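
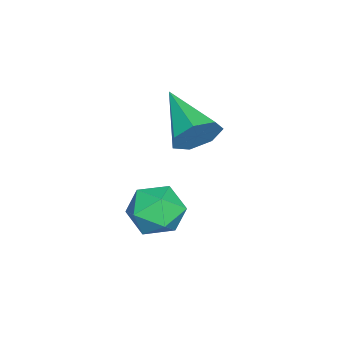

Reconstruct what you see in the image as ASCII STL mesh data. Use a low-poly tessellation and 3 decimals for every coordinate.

solid 
facet normal 0.672 0.627 -0.395
outer loop
vertex -2.339 -2.846 0.487
vertex -2.653 -2.847 -0.048
vertex -2.72 -2.468 0.439
endloop
endfacet
facet normal -0.026 0.100 0.995
outer loop
vertex -2.339 -2.846 0.487
vertex -2.72 -2.468 0.439
vertex -3.667 -3.793 0.548
endloop
endfacet
facet normal 0.672 0.627 -0.395
outer loop
vertex -2.72 -2.468 0.439
vertex -2.653 -2.847 -0.048
vertex -3.05 -2.376 0.024
endloop
endfacet
facet normal -0.623 0.495 0.605
outer loop
vertex -2.72 -2.468 0.439
vertex -3.05 -2.376 0.024
vertex -3.667 -3.793 0.548
endloop
endfacet
facet normal 0.672 0.627 -0.395
outer loop
vertex -3.05 -2.376 0.024
vertex -2.653 -2.847 -0.048
vertex -3.081 -2.638 -0.445
endloop
endfacet
facet normal -0.926 0.353 -0.136
outer loop
vertex -3.05 -2.376 0.024
vertex -3.081 -2.638 -0.445
vertex -3.667 -3.793 0.548
endloop
endfacet
facet normal 0.672 0.628 -0.394
outer loop
vertex -3.081 -2.638 -0.445
vertex -2.653 -2.847 -0.048
vertex -2.789 -3.057 -0.615
endloop
endfacet
facet normal -0.707 -0.220 -0.673
outer loop
vertex -3.081 -2.638 -0.445
vertex -2.789 -3.057 -0.615
vertex -3.667 -3.793 0.548
endloop
endfacet
facet normal 0.672 0.627 -0.394
outer loop
vertex -2.789 -3.057 -0.615
vertex -2.653 -2.847 -0.048
vertex -2.395 -3.318 -0.358
endloop
endfacet
facet normal -0.132 -0.790 -0.599
outer loop
vertex -2.789 -3.057 -0.615
vertex -2.395 -3.318 -0.358
vertex -3.667 -3.793 0.548
endloop
endfacet
facet normal 0.672 0.627 -0.394
outer loop
vertex -2.395 -3.318 -0.358
vertex -2.653 -2.847 -0.048
vertex -2.195 -3.224 0.133
endloop
endfacet
facet normal 0.367 -0.930 0.028
outer loop
vertex -2.395 -3.318 -0.358
vertex -2.195 -3.224 0.133
vertex -3.667 -3.793 0.548
endloop
endfacet
facet normal 0.672 0.626 -0.395
outer loop
vertex -2.195 -3.224 0.133
vertex -2.653 -2.847 -0.048
vertex -2.339 -2.846 0.487
endloop
endfacet
facet normal 0.414 -0.533 0.738
outer loop
vertex -2.195 -3.224 0.133
vertex -2.339 -2.846 0.487
vertex -3.667 -3.793 0.548
endloop
endfacet
facet normal -0.357 0.867 -0.347
outer loop
vertex -0.616 -2.717 -1.588
vertex -1.234 -2.847 -1.277
vertex -0.73 -2.5 -0.928
endloop
endfacet
facet normal 0.347 0.907 -0.238
outer loop
vertex -0.616 -2.717 -1.588
vertex -0.73 -2.5 -0.928
vertex -0.109 -2.784 -1.104
endloop
endfacet
facet normal 0.659 0.403 -0.635
outer loop
vertex -0.616 -2.717 -1.588
vertex -0.109 -2.784 -1.104
vertex -0.23 -3.306 -1.561
endloop
endfacet
facet normal 0.149 0.052 -0.987
outer loop
vertex -0.616 -2.717 -1.588
vertex -0.23 -3.306 -1.561
vertex -0.926 -3.345 -1.668
endloop
endfacet
facet normal -0.479 0.340 -0.810
outer loop
vertex -0.616 -2.717 -1.588
vertex -0.926 -3.345 -1.668
vertex -1.234 -2.847 -1.277
endloop
endfacet
facet normal 0.474 0.758 0.448
outer loop
vertex -0.109 -2.784 -1.104
vertex -0.73 -2.5 -0.928
vertex -0.414 -2.955 -0.492
endloop
endfacet
facet normal -0.666 0.694 0.272
outer loop
vertex -0.73 -2.5 -0.928
vertex -1.234 -2.847 -1.277
vertex -1.11 -2.994 -0.599
endloop
endfacet
facet normal -0.865 -0.161 -0.476
outer loop
vertex -1.234 -2.847 -1.277
vertex -0.926 -3.345 -1.668
vertex -1.231 -3.516 -1.056
endloop
endfacet
facet normal 0.153 -0.626 -0.764
outer loop
vertex -0.926 -3.345 -1.668
vertex -0.23 -3.306 -1.561
vertex -0.61 -3.8 -1.232
endloop
endfacet
facet normal 0.980 -0.059 -0.192
outer loop
vertex -0.23 -3.306 -1.561
vertex -0.109 -2.784 -1.104
vertex -0.106 -3.453 -0.883
endloop
endfacet
facet normal -0.149 -0.052 0.987
outer loop
vertex -0.724 -3.583 -0.572
vertex -0.414 -2.955 -0.492
vertex -1.11 -2.994 -0.599
endloop
endfacet
facet normal -0.659 -0.403 0.635
outer loop
vertex -0.724 -3.583 -0.572
vertex -1.11 -2.994 -0.599
vertex -1.231 -3.516 -1.056
endloop
endfacet
facet normal -0.347 -0.907 0.238
outer loop
vertex -0.724 -3.583 -0.572
vertex -1.231 -3.516 -1.056
vertex -0.61 -3.8 -1.232
endloop
endfacet
facet normal 0.357 -0.867 0.347
outer loop
vertex -0.724 -3.583 -0.572
vertex -0.61 -3.8 -1.232
vertex -0.106 -3.453 -0.883
endloop
endfacet
facet normal 0.479 -0.340 0.810
outer loop
vertex -0.724 -3.583 -0.572
vertex -0.106 -3.453 -0.883
vertex -0.414 -2.955 -0.492
endloop
endfacet
facet normal -0.153 0.626 0.764
outer loop
vertex -1.11 -2.994 -0.599
vertex -0.414 -2.955 -0.492
vertex -0.73 -2.5 -0.928
endloop
endfacet
facet normal -0.980 0.059 0.192
outer loop
vertex -1.231 -3.516 -1.056
vertex -1.11 -2.994 -0.599
vertex -1.234 -2.847 -1.277
endloop
endfacet
facet normal -0.474 -0.758 -0.448
outer loop
vertex -0.61 -3.8 -1.232
vertex -1.231 -3.516 -1.056
vertex -0.926 -3.345 -1.668
endloop
endfacet
facet normal 0.666 -0.694 -0.272
outer loop
vertex -0.106 -3.453 -0.883
vertex -0.61 -3.8 -1.232
vertex -0.23 -3.306 -1.561
endloop
endfacet
facet normal 0.865 0.161 0.476
outer loop
vertex -0.414 -2.955 -0.492
vertex -0.106 -3.453 -0.883
vertex -0.109 -2.784 -1.104
endloop
endfacet

endsolid


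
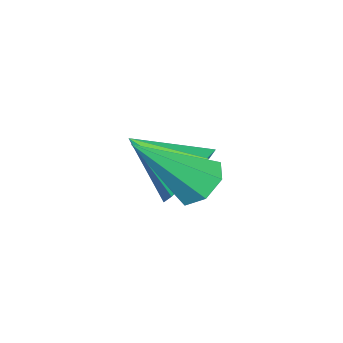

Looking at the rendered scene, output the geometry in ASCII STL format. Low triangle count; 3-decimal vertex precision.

solid 
facet normal -0.251 0.787 -0.564
outer loop
vertex -1.116 0.13 -3.484
vertex -1.74 0.444 -2.769
vertex -0.775 0.598 -2.983
endloop
endfacet
facet normal 0.881 -0.431 -0.197
outer loop
vertex -1.116 0.13 -3.484
vertex -0.775 0.598 -2.983
vertex -1.28 -1.004 -1.731
endloop
endfacet
facet normal -0.251 0.787 -0.563
outer loop
vertex -0.775 0.598 -2.983
vertex -1.74 0.444 -2.769
vertex -1.0 0.975 -2.356
endloop
endfacet
facet normal 0.937 -0.022 0.349
outer loop
vertex -0.775 0.598 -2.983
vertex -1.0 0.975 -2.356
vertex -1.28 -1.004 -1.731
endloop
endfacet
facet normal -0.250 0.787 -0.564
outer loop
vertex -1.0 0.975 -2.356
vertex -1.74 0.444 -2.769
vertex -1.658 1.042 -1.971
endloop
endfacet
facet normal 0.510 0.193 0.838
outer loop
vertex -1.0 0.975 -2.356
vertex -1.658 1.042 -1.971
vertex -1.28 -1.004 -1.731
endloop
endfacet
facet normal -0.251 0.787 -0.564
outer loop
vertex -1.658 1.042 -1.971
vertex -1.74 0.444 -2.769
vertex -2.364 0.758 -2.053
endloop
endfacet
facet normal -0.150 0.088 0.985
outer loop
vertex -1.658 1.042 -1.971
vertex -2.364 0.758 -2.053
vertex -1.28 -1.004 -1.731
endloop
endfacet
facet normal -0.250 0.788 -0.563
outer loop
vertex -2.364 0.758 -2.053
vertex -1.74 0.444 -2.769
vertex -2.705 0.291 -2.555
endloop
endfacet
facet normal -0.656 -0.276 0.702
outer loop
vertex -2.364 0.758 -2.053
vertex -2.705 0.291 -2.555
vertex -1.28 -1.004 -1.731
endloop
endfacet
facet normal -0.250 0.787 -0.564
outer loop
vertex -2.705 0.291 -2.555
vertex -1.74 0.444 -2.769
vertex -2.48 -0.087 -3.182
endloop
endfacet
facet normal -0.712 -0.684 0.157
outer loop
vertex -2.705 0.291 -2.555
vertex -2.48 -0.087 -3.182
vertex -1.28 -1.004 -1.731
endloop
endfacet
facet normal -0.250 0.787 -0.564
outer loop
vertex -2.48 -0.087 -3.182
vertex -1.74 0.444 -2.769
vertex -1.822 -0.153 -3.566
endloop
endfacet
facet normal -0.284 -0.899 -0.333
outer loop
vertex -2.48 -0.087 -3.182
vertex -1.822 -0.153 -3.566
vertex -1.28 -1.004 -1.731
endloop
endfacet
facet normal -0.250 0.787 -0.564
outer loop
vertex -1.822 -0.153 -3.566
vertex -1.74 0.444 -2.769
vertex -1.116 0.13 -3.484
endloop
endfacet
facet normal 0.374 -0.794 -0.479
outer loop
vertex -1.822 -0.153 -3.566
vertex -1.116 0.13 -3.484
vertex -1.28 -1.004 -1.731
endloop
endfacet
facet normal -0.597 0.417 -0.685
outer loop
vertex 0.407 1.787 -2.337
vertex -0.158 1.789 -1.843
vertex 0.356 2.32 -1.968
endloop
endfacet
facet normal 0.938 0.253 -0.236
outer loop
vertex 0.407 1.787 -2.337
vertex 0.356 2.32 -1.968
vertex 1.158 0.871 -0.337
endloop
endfacet
facet normal -0.598 0.417 -0.685
outer loop
vertex 0.356 2.32 -1.968
vertex -0.158 1.789 -1.843
vertex -0.081 2.454 -1.505
endloop
endfacet
facet normal 0.594 0.724 0.351
outer loop
vertex 0.356 2.32 -1.968
vertex -0.081 2.454 -1.505
vertex 1.158 0.871 -0.337
endloop
endfacet
facet normal -0.599 0.417 -0.684
outer loop
vertex -0.081 2.454 -1.505
vertex -0.158 1.789 -1.843
vertex -0.576 2.086 -1.296
endloop
endfacet
facet normal -0.066 0.558 0.827
outer loop
vertex -0.081 2.454 -1.505
vertex -0.576 2.086 -1.296
vertex 1.158 0.871 -0.337
endloop
endfacet
facet normal -0.598 0.418 -0.684
outer loop
vertex -0.576 2.086 -1.296
vertex -0.158 1.789 -1.843
vertex -0.756 1.494 -1.5
endloop
endfacet
facet normal -0.544 -0.121 0.830
outer loop
vertex -0.576 2.086 -1.296
vertex -0.756 1.494 -1.5
vertex 1.158 0.871 -0.337
endloop
endfacet
facet normal -0.598 0.416 -0.685
outer loop
vertex -0.756 1.494 -1.5
vertex -0.158 1.789 -1.843
vertex -0.485 1.124 -1.961
endloop
endfacet
facet normal -0.479 -0.800 0.360
outer loop
vertex -0.756 1.494 -1.5
vertex -0.485 1.124 -1.961
vertex 1.158 0.871 -0.337
endloop
endfacet
facet normal -0.599 0.416 -0.685
outer loop
vertex -0.485 1.124 -1.961
vertex -0.158 1.789 -1.843
vertex 0.032 1.254 -2.334
endloop
endfacet
facet normal 0.078 -0.970 -0.230
outer loop
vertex -0.485 1.124 -1.961
vertex 0.032 1.254 -2.334
vertex 1.158 0.871 -0.337
endloop
endfacet
facet normal -0.598 0.417 -0.685
outer loop
vertex 0.032 1.254 -2.334
vertex -0.158 1.789 -1.843
vertex 0.407 1.787 -2.337
endloop
endfacet
facet normal 0.709 -0.502 -0.496
outer loop
vertex 0.032 1.254 -2.334
vertex 0.407 1.787 -2.337
vertex 1.158 0.871 -0.337
endloop
endfacet

endsolid


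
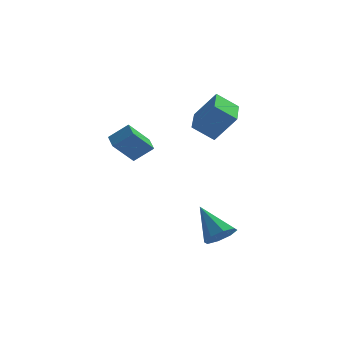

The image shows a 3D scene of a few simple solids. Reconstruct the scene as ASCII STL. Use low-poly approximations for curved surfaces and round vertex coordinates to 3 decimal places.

solid 
facet normal -0.772 -0.044 -0.634
outer loop
vertex -1.671 -4.469 3.372
vertex -1.904 -3.596 3.595
vertex -0.701 -3.898 2.152
endloop
endfacet
facet normal 0.250 -0.938 -0.240
outer loop
vertex 0.264 -3.844 2.945
vertex -1.671 -4.469 3.372
vertex -0.701 -3.898 2.152
endloop
endfacet
facet normal -0.772 -0.044 -0.634
outer loop
vertex -0.701 -3.898 2.152
vertex -1.904 -3.596 3.595
vertex -0.934 -3.025 2.375
endloop
endfacet
facet normal 0.585 0.344 -0.735
outer loop
vertex -0.934 -3.025 2.375
vertex 0.264 -3.844 2.945
vertex -0.701 -3.898 2.152
endloop
endfacet
facet normal -0.585 -0.344 0.735
outer loop
vertex -1.671 -4.469 3.372
vertex -0.939 -3.542 4.388
vertex -1.904 -3.596 3.595
endloop
endfacet
facet normal 0.250 -0.938 -0.240
outer loop
vertex -0.706 -4.415 4.165
vertex -1.671 -4.469 3.372
vertex 0.264 -3.844 2.945
endloop
endfacet
facet normal -0.585 -0.344 0.735
outer loop
vertex -0.706 -4.415 4.165
vertex -0.939 -3.542 4.388
vertex -1.671 -4.469 3.372
endloop
endfacet
facet normal -0.250 0.938 0.240
outer loop
vertex -1.904 -3.596 3.595
vertex -0.939 -3.542 4.388
vertex -0.934 -3.025 2.375
endloop
endfacet
facet normal 0.585 0.344 -0.735
outer loop
vertex 0.031 -2.971 3.168
vertex 0.264 -3.844 2.945
vertex -0.934 -3.025 2.375
endloop
endfacet
facet normal -0.250 0.938 0.240
outer loop
vertex -0.934 -3.025 2.375
vertex -0.939 -3.542 4.388
vertex 0.031 -2.971 3.168
endloop
endfacet
facet normal 0.772 0.044 0.634
outer loop
vertex 0.031 -2.971 3.168
vertex -0.706 -4.415 4.165
vertex 0.264 -3.844 2.945
endloop
endfacet
facet normal 0.772 0.044 0.634
outer loop
vertex -0.939 -3.542 4.388
vertex -0.706 -4.415 4.165
vertex 0.031 -2.971 3.168
endloop
endfacet
facet normal -0.599 0.074 -0.797
outer loop
vertex 2.085 1.557 2.18
vertex 2.234 3.65 2.261
vertex 3.234 1.509 1.312
endloop
endfacet
facet normal -0.071 -0.997 -0.039
outer loop
vertex 4.366 1.37 2.819
vertex 2.085 1.557 2.18
vertex 3.234 1.509 1.312
endloop
endfacet
facet normal -0.599 0.074 -0.797
outer loop
vertex 3.234 1.509 1.312
vertex 2.234 3.65 2.261
vertex 3.383 3.602 1.393
endloop
endfacet
facet normal 0.798 -0.033 -0.602
outer loop
vertex 3.383 3.602 1.393
vertex 4.366 1.37 2.819
vertex 3.234 1.509 1.312
endloop
endfacet
facet normal -0.798 0.033 0.602
outer loop
vertex 2.085 1.557 2.18
vertex 3.366 3.511 3.768
vertex 2.234 3.65 2.261
endloop
endfacet
facet normal -0.071 -0.997 -0.039
outer loop
vertex 3.217 1.418 3.687
vertex 2.085 1.557 2.18
vertex 4.366 1.37 2.819
endloop
endfacet
facet normal -0.798 0.033 0.602
outer loop
vertex 3.217 1.418 3.687
vertex 3.366 3.511 3.768
vertex 2.085 1.557 2.18
endloop
endfacet
facet normal 0.071 0.997 0.039
outer loop
vertex 2.234 3.65 2.261
vertex 3.366 3.511 3.768
vertex 3.383 3.602 1.393
endloop
endfacet
facet normal 0.798 -0.033 -0.602
outer loop
vertex 4.515 3.463 2.9
vertex 4.366 1.37 2.819
vertex 3.383 3.602 1.393
endloop
endfacet
facet normal 0.071 0.997 0.039
outer loop
vertex 3.383 3.602 1.393
vertex 3.366 3.511 3.768
vertex 4.515 3.463 2.9
endloop
endfacet
facet normal 0.599 -0.074 0.797
outer loop
vertex 4.515 3.463 2.9
vertex 3.217 1.418 3.687
vertex 4.366 1.37 2.819
endloop
endfacet
facet normal 0.599 -0.074 0.797
outer loop
vertex 3.366 3.511 3.768
vertex 3.217 1.418 3.687
vertex 4.515 3.463 2.9
endloop
endfacet
facet normal 0.467 -0.594 -0.655
outer loop
vertex 4.117 -3.365 -2.625
vertex 3.472 -3.179 -3.254
vertex 4.279 -2.804 -3.018
endloop
endfacet
facet normal 0.622 0.321 0.714
outer loop
vertex 4.117 -3.365 -2.625
vertex 4.279 -2.804 -3.018
vertex 2.468 -1.901 -1.846
endloop
endfacet
facet normal 0.467 -0.594 -0.655
outer loop
vertex 4.279 -2.804 -3.018
vertex 3.472 -3.179 -3.254
vertex 3.968 -2.462 -3.55
endloop
endfacet
facet normal 0.541 0.815 0.208
outer loop
vertex 4.279 -2.804 -3.018
vertex 3.968 -2.462 -3.55
vertex 2.468 -1.901 -1.846
endloop
endfacet
facet normal 0.468 -0.594 -0.654
outer loop
vertex 3.968 -2.462 -3.55
vertex 3.472 -3.179 -3.254
vertex 3.367 -2.541 -3.908
endloop
endfacet
facet normal 0.041 0.959 -0.280
outer loop
vertex 3.968 -2.462 -3.55
vertex 3.367 -2.541 -3.908
vertex 2.468 -1.901 -1.846
endloop
endfacet
facet normal 0.467 -0.594 -0.655
outer loop
vertex 3.367 -2.541 -3.908
vertex 3.472 -3.179 -3.254
vertex 2.827 -2.993 -3.883
endloop
endfacet
facet normal -0.582 0.670 -0.462
outer loop
vertex 3.367 -2.541 -3.908
vertex 2.827 -2.993 -3.883
vertex 2.468 -1.901 -1.846
endloop
endfacet
facet normal 0.467 -0.594 -0.655
outer loop
vertex 2.827 -2.993 -3.883
vertex 3.472 -3.179 -3.254
vertex 2.666 -3.554 -3.489
endloop
endfacet
facet normal -0.966 0.115 -0.232
outer loop
vertex 2.827 -2.993 -3.883
vertex 2.666 -3.554 -3.489
vertex 2.468 -1.901 -1.846
endloop
endfacet
facet normal 0.467 -0.594 -0.655
outer loop
vertex 2.666 -3.554 -3.489
vertex 3.472 -3.179 -3.254
vertex 2.977 -3.895 -2.958
endloop
endfacet
facet normal -0.884 -0.379 0.274
outer loop
vertex 2.666 -3.554 -3.489
vertex 2.977 -3.895 -2.958
vertex 2.468 -1.901 -1.846
endloop
endfacet
facet normal 0.467 -0.594 -0.655
outer loop
vertex 2.977 -3.895 -2.958
vertex 3.472 -3.179 -3.254
vertex 3.578 -3.817 -2.6
endloop
endfacet
facet normal -0.385 -0.523 0.761
outer loop
vertex 2.977 -3.895 -2.958
vertex 3.578 -3.817 -2.6
vertex 2.468 -1.901 -1.846
endloop
endfacet
facet normal 0.467 -0.594 -0.655
outer loop
vertex 3.578 -3.817 -2.6
vertex 3.472 -3.179 -3.254
vertex 4.117 -3.365 -2.625
endloop
endfacet
facet normal 0.239 -0.233 0.943
outer loop
vertex 3.578 -3.817 -2.6
vertex 4.117 -3.365 -2.625
vertex 2.468 -1.901 -1.846
endloop
endfacet

endsolid


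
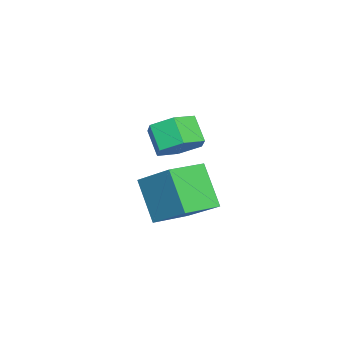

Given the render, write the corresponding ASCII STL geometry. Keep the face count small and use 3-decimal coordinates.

solid 
facet normal -0.400 -0.423 0.813
outer loop
vertex 3.396 -2.096 -1.055
vertex 2.145 -1.252 -1.231
vertex 2.603 -3.506 -2.18
endloop
endfacet
facet normal 0.824 -0.555 0.116
outer loop
vertex 3.375 -2.688 -3.749
vertex 3.396 -2.096 -1.055
vertex 2.603 -3.506 -2.18
endloop
endfacet
facet normal -0.400 -0.423 0.813
outer loop
vertex 2.603 -3.506 -2.18
vertex 2.145 -1.252 -1.231
vertex 1.352 -2.661 -2.356
endloop
endfacet
facet normal -0.403 -0.715 -0.571
outer loop
vertex 1.352 -2.661 -2.356
vertex 3.375 -2.688 -3.749
vertex 2.603 -3.506 -2.18
endloop
endfacet
facet normal 0.402 0.716 0.571
outer loop
vertex 3.396 -2.096 -1.055
vertex 2.917 -0.434 -2.8
vertex 2.145 -1.252 -1.231
endloop
endfacet
facet normal 0.823 -0.556 0.116
outer loop
vertex 4.168 -1.279 -2.624
vertex 3.396 -2.096 -1.055
vertex 3.375 -2.688 -3.749
endloop
endfacet
facet normal 0.403 0.715 0.571
outer loop
vertex 4.168 -1.279 -2.624
vertex 2.917 -0.434 -2.8
vertex 3.396 -2.096 -1.055
endloop
endfacet
facet normal -0.823 0.556 -0.115
outer loop
vertex 2.145 -1.252 -1.231
vertex 2.917 -0.434 -2.8
vertex 1.352 -2.661 -2.356
endloop
endfacet
facet normal -0.403 -0.716 -0.571
outer loop
vertex 2.124 -1.844 -3.925
vertex 3.375 -2.688 -3.749
vertex 1.352 -2.661 -2.356
endloop
endfacet
facet normal -0.823 0.556 -0.116
outer loop
vertex 1.352 -2.661 -2.356
vertex 2.917 -0.434 -2.8
vertex 2.124 -1.844 -3.925
endloop
endfacet
facet normal 0.400 0.424 -0.813
outer loop
vertex 2.124 -1.844 -3.925
vertex 4.168 -1.279 -2.624
vertex 3.375 -2.688 -3.749
endloop
endfacet
facet normal 0.400 0.423 -0.813
outer loop
vertex 2.917 -0.434 -2.8
vertex 4.168 -1.279 -2.624
vertex 2.124 -1.844 -3.925
endloop
endfacet
facet normal 0.489 0.464 -0.739
outer loop
vertex 4.69 -1.992 0.491
vertex 3.959 -1.496 0.319
vertex 4.572 -1.203 0.908
endloop
endfacet
facet normal 0.862 -0.130 0.490
outer loop
vertex 4.69 -1.992 0.491
vertex 4.572 -1.203 0.908
vertex 4.132 -2.52 1.334
endloop
endfacet
facet normal 0.863 -0.130 0.489
outer loop
vertex 4.132 -2.52 1.334
vertex 4.572 -1.203 0.908
vertex 4.015 -1.731 1.751
endloop
endfacet
facet normal -0.489 -0.463 0.739
outer loop
vertex 4.132 -2.52 1.334
vertex 4.015 -1.731 1.751
vertex 3.401 -2.024 1.161
endloop
endfacet
facet normal 0.489 0.464 -0.739
outer loop
vertex 4.572 -1.203 0.908
vertex 3.959 -1.496 0.319
vertex 3.841 -0.707 0.736
endloop
endfacet
facet normal 0.319 0.694 0.645
outer loop
vertex 4.572 -1.203 0.908
vertex 3.841 -0.707 0.736
vertex 4.015 -1.731 1.751
endloop
endfacet
facet normal 0.318 0.694 0.646
outer loop
vertex 4.015 -1.731 1.751
vertex 3.841 -0.707 0.736
vertex 3.284 -1.235 1.578
endloop
endfacet
facet normal -0.489 -0.463 0.739
outer loop
vertex 4.015 -1.731 1.751
vertex 3.284 -1.235 1.578
vertex 3.401 -2.024 1.161
endloop
endfacet
facet normal 0.489 0.464 -0.739
outer loop
vertex 3.841 -0.707 0.736
vertex 3.959 -1.496 0.319
vertex 3.228 -1.0 0.146
endloop
endfacet
facet normal -0.545 0.824 0.157
outer loop
vertex 3.841 -0.707 0.736
vertex 3.228 -1.0 0.146
vertex 3.284 -1.235 1.578
endloop
endfacet
facet normal -0.544 0.825 0.157
outer loop
vertex 3.284 -1.235 1.578
vertex 3.228 -1.0 0.146
vertex 2.67 -1.528 0.989
endloop
endfacet
facet normal -0.488 -0.463 0.740
outer loop
vertex 3.284 -1.235 1.578
vertex 2.67 -1.528 0.989
vertex 3.401 -2.024 1.161
endloop
endfacet
facet normal 0.489 0.463 -0.739
outer loop
vertex 3.228 -1.0 0.146
vertex 3.959 -1.496 0.319
vertex 3.345 -1.789 -0.271
endloop
endfacet
facet normal -0.862 0.131 -0.489
outer loop
vertex 3.228 -1.0 0.146
vertex 3.345 -1.789 -0.271
vertex 2.67 -1.528 0.989
endloop
endfacet
facet normal -0.863 0.129 -0.489
outer loop
vertex 2.67 -1.528 0.989
vertex 3.345 -1.789 -0.271
vertex 2.788 -2.317 0.572
endloop
endfacet
facet normal -0.489 -0.464 0.739
outer loop
vertex 2.67 -1.528 0.989
vertex 2.788 -2.317 0.572
vertex 3.401 -2.024 1.161
endloop
endfacet
facet normal 0.489 0.463 -0.739
outer loop
vertex 3.345 -1.789 -0.271
vertex 3.959 -1.496 0.319
vertex 4.076 -2.285 -0.098
endloop
endfacet
facet normal -0.318 -0.694 -0.645
outer loop
vertex 3.345 -1.789 -0.271
vertex 4.076 -2.285 -0.098
vertex 2.788 -2.317 0.572
endloop
endfacet
facet normal -0.319 -0.694 -0.646
outer loop
vertex 2.788 -2.317 0.572
vertex 4.076 -2.285 -0.098
vertex 3.519 -2.813 0.744
endloop
endfacet
facet normal -0.489 -0.464 0.739
outer loop
vertex 2.788 -2.317 0.572
vertex 3.519 -2.813 0.744
vertex 3.401 -2.024 1.161
endloop
endfacet
facet normal 0.488 0.463 -0.740
outer loop
vertex 4.076 -2.285 -0.098
vertex 3.959 -1.496 0.319
vertex 4.69 -1.992 0.491
endloop
endfacet
facet normal 0.544 -0.824 -0.157
outer loop
vertex 4.076 -2.285 -0.098
vertex 4.69 -1.992 0.491
vertex 3.519 -2.813 0.744
endloop
endfacet
facet normal 0.544 -0.824 -0.156
outer loop
vertex 3.519 -2.813 0.744
vertex 4.69 -1.992 0.491
vertex 4.132 -2.52 1.334
endloop
endfacet
facet normal -0.489 -0.464 0.739
outer loop
vertex 3.519 -2.813 0.744
vertex 4.132 -2.52 1.334
vertex 3.401 -2.024 1.161
endloop
endfacet

endsolid


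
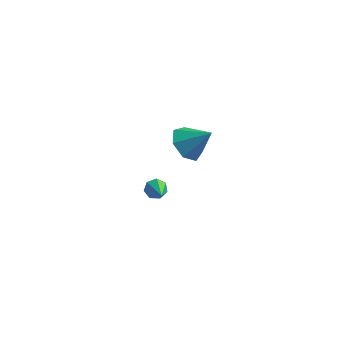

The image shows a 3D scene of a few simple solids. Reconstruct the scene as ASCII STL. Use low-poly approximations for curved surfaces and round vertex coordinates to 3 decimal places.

solid 
facet normal -0.722 -0.038 -0.691
outer loop
vertex -0.569 2.572 0.63
vertex -1.219 2.3 1.324
vertex -0.981 3.213 1.025
endloop
endfacet
facet normal 0.792 0.594 -0.139
outer loop
vertex -0.569 2.572 0.63
vertex -0.981 3.213 1.025
vertex -0.101 2.36 2.396
endloop
endfacet
facet normal -0.722 -0.038 -0.691
outer loop
vertex -0.981 3.213 1.025
vertex -1.219 2.3 1.324
vertex -1.573 3.168 1.646
endloop
endfacet
facet normal 0.305 0.884 0.354
outer loop
vertex -0.981 3.213 1.025
vertex -1.573 3.168 1.646
vertex -0.101 2.36 2.396
endloop
endfacet
facet normal -0.722 -0.038 -0.691
outer loop
vertex -1.573 3.168 1.646
vertex -1.219 2.3 1.324
vertex -1.899 2.469 2.025
endloop
endfacet
facet normal -0.142 0.522 0.841
outer loop
vertex -1.573 3.168 1.646
vertex -1.899 2.469 2.025
vertex -0.101 2.36 2.396
endloop
endfacet
facet normal -0.722 -0.038 -0.691
outer loop
vertex -1.899 2.469 2.025
vertex -1.219 2.3 1.324
vertex -1.713 1.643 1.876
endloop
endfacet
facet normal -0.210 -0.219 0.953
outer loop
vertex -1.899 2.469 2.025
vertex -1.713 1.643 1.876
vertex -0.101 2.36 2.396
endloop
endfacet
facet normal -0.722 -0.038 -0.691
outer loop
vertex -1.713 1.643 1.876
vertex -1.219 2.3 1.324
vertex -1.156 1.313 1.312
endloop
endfacet
facet normal 0.152 -0.781 0.606
outer loop
vertex -1.713 1.643 1.876
vertex -1.156 1.313 1.312
vertex -0.101 2.36 2.396
endloop
endfacet
facet normal -0.722 -0.038 -0.691
outer loop
vertex -1.156 1.313 1.312
vertex -1.219 2.3 1.324
vertex -0.646 1.726 0.757
endloop
endfacet
facet normal 0.669 -0.740 0.064
outer loop
vertex -1.156 1.313 1.312
vertex -0.646 1.726 0.757
vertex -0.101 2.36 2.396
endloop
endfacet
facet normal -0.722 -0.038 -0.691
outer loop
vertex -0.646 1.726 0.757
vertex -1.219 2.3 1.324
vertex -0.569 2.572 0.63
endloop
endfacet
facet normal 0.955 -0.127 -0.268
outer loop
vertex -0.646 1.726 0.757
vertex -0.569 2.572 0.63
vertex -0.101 2.36 2.396
endloop
endfacet
facet normal -0.349 0.734 -0.582
outer loop
vertex -1.005 -3.041 2.733
vertex -1.256 -2.837 3.141
vertex -0.773 -2.739 2.975
endloop
endfacet
facet normal 0.847 -0.298 -0.440
outer loop
vertex -1.005 -3.041 2.733
vertex -0.773 -2.739 2.975
vertex -0.644 -4.123 4.159
endloop
endfacet
facet normal -0.349 0.734 -0.582
outer loop
vertex -0.773 -2.739 2.975
vertex -1.256 -2.837 3.141
vertex -0.904 -2.511 3.341
endloop
endfacet
facet normal 0.951 0.248 0.186
outer loop
vertex -0.773 -2.739 2.975
vertex -0.904 -2.511 3.341
vertex -0.644 -4.123 4.159
endloop
endfacet
facet normal -0.350 0.735 -0.581
outer loop
vertex -0.904 -2.511 3.341
vertex -1.256 -2.837 3.141
vertex -1.3 -2.529 3.557
endloop
endfacet
facet normal 0.408 0.465 0.786
outer loop
vertex -0.904 -2.511 3.341
vertex -1.3 -2.529 3.557
vertex -0.644 -4.123 4.159
endloop
endfacet
facet normal -0.350 0.735 -0.581
outer loop
vertex -1.3 -2.529 3.557
vertex -1.256 -2.837 3.141
vertex -1.662 -2.779 3.459
endloop
endfacet
facet normal -0.376 0.188 0.907
outer loop
vertex -1.3 -2.529 3.557
vertex -1.662 -2.779 3.459
vertex -0.644 -4.123 4.159
endloop
endfacet
facet normal -0.350 0.734 -0.581
outer loop
vertex -1.662 -2.779 3.459
vertex -1.256 -2.837 3.141
vertex -1.719 -3.073 3.122
endloop
endfacet
facet normal -0.806 -0.371 0.460
outer loop
vertex -1.662 -2.779 3.459
vertex -1.719 -3.073 3.122
vertex -0.644 -4.123 4.159
endloop
endfacet
facet normal -0.350 0.733 -0.583
outer loop
vertex -1.719 -3.073 3.122
vertex -1.256 -2.837 3.141
vertex -1.426 -3.19 2.799
endloop
endfacet
facet normal -0.563 -0.796 -0.222
outer loop
vertex -1.719 -3.073 3.122
vertex -1.426 -3.19 2.799
vertex -0.644 -4.123 4.159
endloop
endfacet
facet normal -0.351 0.733 -0.582
outer loop
vertex -1.426 -3.19 2.799
vertex -1.256 -2.837 3.141
vertex -1.005 -3.041 2.733
endloop
endfacet
facet normal 0.172 -0.763 -0.623
outer loop
vertex -1.426 -3.19 2.799
vertex -1.005 -3.041 2.733
vertex -0.644 -4.123 4.159
endloop
endfacet

endsolid


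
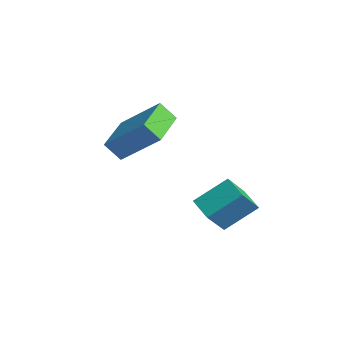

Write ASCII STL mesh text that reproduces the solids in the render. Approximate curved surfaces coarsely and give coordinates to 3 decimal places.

solid 
facet normal -0.954 -0.036 0.297
outer loop
vertex -2.12 -0.583 -2.907
vertex -1.851 0.77 -1.88
vertex -2.506 0.348 -4.032
endloop
endfacet
facet normal -0.157 -0.787 -0.597
outer loop
vertex -1.389 0.39 -4.38
vertex -2.12 -0.583 -2.907
vertex -2.506 0.348 -4.032
endloop
endfacet
facet normal -0.954 -0.036 0.297
outer loop
vertex -2.506 0.348 -4.032
vertex -1.851 0.77 -1.88
vertex -2.237 1.701 -3.005
endloop
endfacet
facet normal -0.255 0.616 -0.745
outer loop
vertex -2.237 1.701 -3.005
vertex -1.389 0.39 -4.38
vertex -2.506 0.348 -4.032
endloop
endfacet
facet normal 0.255 -0.616 0.745
outer loop
vertex -2.12 -0.583 -2.907
vertex -0.734 0.812 -2.228
vertex -1.851 0.77 -1.88
endloop
endfacet
facet normal -0.157 -0.787 -0.597
outer loop
vertex -1.003 -0.541 -3.255
vertex -2.12 -0.583 -2.907
vertex -1.389 0.39 -4.38
endloop
endfacet
facet normal 0.255 -0.616 0.745
outer loop
vertex -1.003 -0.541 -3.255
vertex -0.734 0.812 -2.228
vertex -2.12 -0.583 -2.907
endloop
endfacet
facet normal 0.157 0.787 0.597
outer loop
vertex -1.851 0.77 -1.88
vertex -0.734 0.812 -2.228
vertex -2.237 1.701 -3.005
endloop
endfacet
facet normal -0.255 0.616 -0.745
outer loop
vertex -1.12 1.743 -3.353
vertex -1.389 0.39 -4.38
vertex -2.237 1.701 -3.005
endloop
endfacet
facet normal 0.157 0.787 0.597
outer loop
vertex -2.237 1.701 -3.005
vertex -0.734 0.812 -2.228
vertex -1.12 1.743 -3.353
endloop
endfacet
facet normal 0.954 0.036 -0.297
outer loop
vertex -1.12 1.743 -3.353
vertex -1.003 -0.541 -3.255
vertex -1.389 0.39 -4.38
endloop
endfacet
facet normal 0.954 0.036 -0.297
outer loop
vertex -0.734 0.812 -2.228
vertex -1.003 -0.541 -3.255
vertex -1.12 1.743 -3.353
endloop
endfacet
facet normal -0.730 0.677 0.095
outer loop
vertex -4.565 -2.456 0.647
vertex -3.378 -1.365 2.008
vertex -4.185 -1.942 -0.096
endloop
endfacet
facet normal -0.562 -0.517 -0.645
outer loop
vertex -2.702 -3.315 -0.288
vertex -4.565 -2.456 0.647
vertex -4.185 -1.942 -0.096
endloop
endfacet
facet normal -0.730 0.677 0.095
outer loop
vertex -4.185 -1.942 -0.096
vertex -3.378 -1.365 2.008
vertex -2.998 -0.851 1.265
endloop
endfacet
facet normal 0.387 0.524 -0.758
outer loop
vertex -2.998 -0.851 1.265
vertex -2.702 -3.315 -0.288
vertex -4.185 -1.942 -0.096
endloop
endfacet
facet normal -0.387 -0.524 0.758
outer loop
vertex -4.565 -2.456 0.647
vertex -1.895 -2.738 1.816
vertex -3.378 -1.365 2.008
endloop
endfacet
facet normal -0.562 -0.517 -0.645
outer loop
vertex -3.082 -3.829 0.455
vertex -4.565 -2.456 0.647
vertex -2.702 -3.315 -0.288
endloop
endfacet
facet normal -0.387 -0.524 0.758
outer loop
vertex -3.082 -3.829 0.455
vertex -1.895 -2.738 1.816
vertex -4.565 -2.456 0.647
endloop
endfacet
facet normal 0.562 0.517 0.645
outer loop
vertex -3.378 -1.365 2.008
vertex -1.895 -2.738 1.816
vertex -2.998 -0.851 1.265
endloop
endfacet
facet normal 0.387 0.524 -0.758
outer loop
vertex -1.515 -2.224 1.073
vertex -2.702 -3.315 -0.288
vertex -2.998 -0.851 1.265
endloop
endfacet
facet normal 0.562 0.517 0.645
outer loop
vertex -2.998 -0.851 1.265
vertex -1.895 -2.738 1.816
vertex -1.515 -2.224 1.073
endloop
endfacet
facet normal 0.730 -0.677 -0.095
outer loop
vertex -1.515 -2.224 1.073
vertex -3.082 -3.829 0.455
vertex -2.702 -3.315 -0.288
endloop
endfacet
facet normal 0.730 -0.677 -0.095
outer loop
vertex -1.895 -2.738 1.816
vertex -3.082 -3.829 0.455
vertex -1.515 -2.224 1.073
endloop
endfacet

endsolid


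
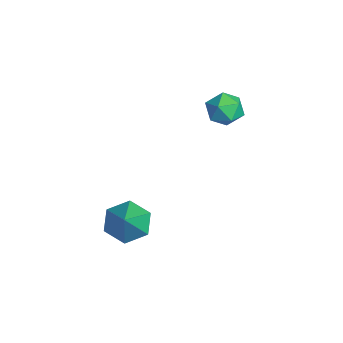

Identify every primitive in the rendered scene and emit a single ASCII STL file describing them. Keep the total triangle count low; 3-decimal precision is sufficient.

solid 
facet normal -0.673 0.200 -0.712
outer loop
vertex 3.269 -1.932 -1.265
vertex 2.752 -1.726 -0.718
vertex 3.232 -1.192 -1.022
endloop
endfacet
facet normal 0.946 0.143 -0.290
outer loop
vertex 3.269 -1.932 -1.265
vertex 3.232 -1.192 -1.022
vertex 3.788 -2.034 0.378
endloop
endfacet
facet normal -0.672 0.199 -0.713
outer loop
vertex 3.232 -1.192 -1.022
vertex 2.752 -1.726 -0.718
vertex 2.714 -0.986 -0.476
endloop
endfacet
facet normal 0.570 0.784 0.245
outer loop
vertex 3.232 -1.192 -1.022
vertex 2.714 -0.986 -0.476
vertex 3.788 -2.034 0.378
endloop
endfacet
facet normal -0.673 0.199 -0.713
outer loop
vertex 2.714 -0.986 -0.476
vertex 2.752 -1.726 -0.718
vertex 2.234 -1.521 -0.172
endloop
endfacet
facet normal -0.105 0.561 0.821
outer loop
vertex 2.714 -0.986 -0.476
vertex 2.234 -1.521 -0.172
vertex 3.788 -2.034 0.378
endloop
endfacet
facet normal -0.672 0.200 -0.713
outer loop
vertex 2.234 -1.521 -0.172
vertex 2.752 -1.726 -0.718
vertex 2.272 -2.261 -0.415
endloop
endfacet
facet normal -0.405 -0.304 0.862
outer loop
vertex 2.234 -1.521 -0.172
vertex 2.272 -2.261 -0.415
vertex 3.788 -2.034 0.378
endloop
endfacet
facet normal -0.673 0.200 -0.712
outer loop
vertex 2.272 -2.261 -0.415
vertex 2.752 -1.726 -0.718
vertex 2.789 -2.467 -0.961
endloop
endfacet
facet normal -0.030 -0.944 0.328
outer loop
vertex 2.272 -2.261 -0.415
vertex 2.789 -2.467 -0.961
vertex 3.788 -2.034 0.378
endloop
endfacet
facet normal -0.673 0.200 -0.712
outer loop
vertex 2.789 -2.467 -0.961
vertex 2.752 -1.726 -0.718
vertex 3.269 -1.932 -1.265
endloop
endfacet
facet normal 0.646 -0.721 -0.249
outer loop
vertex 2.789 -2.467 -0.961
vertex 3.269 -1.932 -1.265
vertex 3.788 -2.034 0.378
endloop
endfacet
facet normal 0.167 0.947 0.273
outer loop
vertex -0.013 2.732 1.309
vertex -0.57 2.706 1.739
vertex 0.068 2.525 1.978
endloop
endfacet
facet normal 0.777 0.622 0.098
outer loop
vertex -0.013 2.732 1.309
vertex 0.068 2.525 1.978
vertex 0.405 2.186 1.461
endloop
endfacet
facet normal 0.720 0.391 -0.574
outer loop
vertex -0.013 2.732 1.309
vertex 0.405 2.186 1.461
vertex -0.024 2.157 0.903
endloop
endfacet
facet normal 0.073 0.574 -0.815
outer loop
vertex -0.013 2.732 1.309
vertex -0.024 2.157 0.903
vertex -0.627 2.478 1.075
endloop
endfacet
facet normal -0.268 0.918 -0.292
outer loop
vertex -0.013 2.732 1.309
vertex -0.627 2.478 1.075
vertex -0.57 2.706 1.739
endloop
endfacet
facet normal 0.852 0.052 0.521
outer loop
vertex 0.405 2.186 1.461
vertex 0.068 2.525 1.978
vertex 0.107 1.822 1.985
endloop
endfacet
facet normal -0.137 0.579 0.804
outer loop
vertex 0.068 2.525 1.978
vertex -0.57 2.706 1.739
vertex -0.496 2.143 2.157
endloop
endfacet
facet normal -0.841 0.530 -0.110
outer loop
vertex -0.57 2.706 1.739
vertex -0.627 2.478 1.075
vertex -0.925 2.114 1.599
endloop
endfacet
facet normal -0.287 -0.025 -0.958
outer loop
vertex -0.627 2.478 1.075
vertex -0.024 2.157 0.903
vertex -0.588 1.775 1.082
endloop
endfacet
facet normal 0.759 -0.321 -0.567
outer loop
vertex -0.024 2.157 0.903
vertex 0.405 2.186 1.461
vertex 0.05 1.594 1.321
endloop
endfacet
facet normal -0.073 -0.574 0.815
outer loop
vertex -0.507 1.568 1.751
vertex 0.107 1.822 1.985
vertex -0.496 2.143 2.157
endloop
endfacet
facet normal -0.720 -0.391 0.574
outer loop
vertex -0.507 1.568 1.751
vertex -0.496 2.143 2.157
vertex -0.925 2.114 1.599
endloop
endfacet
facet normal -0.777 -0.622 -0.098
outer loop
vertex -0.507 1.568 1.751
vertex -0.925 2.114 1.599
vertex -0.588 1.775 1.082
endloop
endfacet
facet normal -0.167 -0.947 -0.273
outer loop
vertex -0.507 1.568 1.751
vertex -0.588 1.775 1.082
vertex 0.05 1.594 1.321
endloop
endfacet
facet normal 0.268 -0.918 0.292
outer loop
vertex -0.507 1.568 1.751
vertex 0.05 1.594 1.321
vertex 0.107 1.822 1.985
endloop
endfacet
facet normal 0.287 0.025 0.958
outer loop
vertex -0.496 2.143 2.157
vertex 0.107 1.822 1.985
vertex 0.068 2.525 1.978
endloop
endfacet
facet normal -0.759 0.321 0.567
outer loop
vertex -0.925 2.114 1.599
vertex -0.496 2.143 2.157
vertex -0.57 2.706 1.739
endloop
endfacet
facet normal -0.852 -0.052 -0.521
outer loop
vertex -0.588 1.775 1.082
vertex -0.925 2.114 1.599
vertex -0.627 2.478 1.075
endloop
endfacet
facet normal 0.137 -0.579 -0.804
outer loop
vertex 0.05 1.594 1.321
vertex -0.588 1.775 1.082
vertex -0.024 2.157 0.903
endloop
endfacet
facet normal 0.841 -0.530 0.110
outer loop
vertex 0.107 1.822 1.985
vertex 0.05 1.594 1.321
vertex 0.405 2.186 1.461
endloop
endfacet

endsolid


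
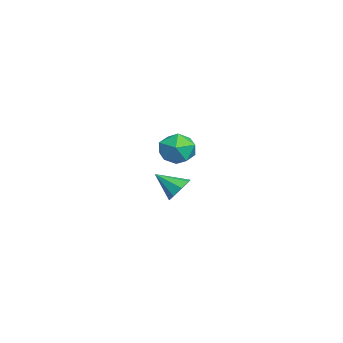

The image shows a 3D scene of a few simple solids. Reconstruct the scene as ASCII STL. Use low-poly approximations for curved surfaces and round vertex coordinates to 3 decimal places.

solid 
facet normal -0.696 0.692 -0.192
outer loop
vertex -2.876 -1.85 0.738
vertex -3.707 -2.667 0.804
vertex -3.388 -2.081 1.761
endloop
endfacet
facet normal -0.139 0.979 0.151
outer loop
vertex -2.876 -1.85 0.738
vertex -3.388 -2.081 1.761
vertex -2.235 -1.909 1.711
endloop
endfacet
facet normal 0.446 0.862 -0.241
outer loop
vertex -2.876 -1.85 0.738
vertex -2.235 -1.909 1.711
vertex -1.841 -2.389 0.723
endloop
endfacet
facet normal 0.250 0.504 -0.827
outer loop
vertex -2.876 -1.85 0.738
vertex -1.841 -2.389 0.723
vertex -2.751 -2.857 0.162
endloop
endfacet
facet normal -0.455 0.399 -0.796
outer loop
vertex -2.876 -1.85 0.738
vertex -2.751 -2.857 0.162
vertex -3.707 -2.667 0.804
endloop
endfacet
facet normal -0.061 0.633 0.771
outer loop
vertex -2.235 -1.909 1.711
vertex -3.388 -2.081 1.761
vertex -2.669 -2.763 2.378
endloop
endfacet
facet normal -0.961 0.170 0.216
outer loop
vertex -3.388 -2.081 1.761
vertex -3.707 -2.667 0.804
vertex -3.579 -3.231 1.817
endloop
endfacet
facet normal -0.572 -0.304 -0.762
outer loop
vertex -3.707 -2.667 0.804
vertex -2.751 -2.857 0.162
vertex -3.185 -3.711 0.829
endloop
endfacet
facet normal 0.569 -0.134 -0.811
outer loop
vertex -2.751 -2.857 0.162
vertex -1.841 -2.389 0.723
vertex -2.032 -3.539 0.779
endloop
endfacet
facet normal 0.885 0.446 0.136
outer loop
vertex -1.841 -2.389 0.723
vertex -2.235 -1.909 1.711
vertex -1.713 -2.953 1.736
endloop
endfacet
facet normal -0.250 -0.504 0.827
outer loop
vertex -2.544 -3.77 1.802
vertex -2.669 -2.763 2.378
vertex -3.579 -3.231 1.817
endloop
endfacet
facet normal -0.446 -0.862 0.241
outer loop
vertex -2.544 -3.77 1.802
vertex -3.579 -3.231 1.817
vertex -3.185 -3.711 0.829
endloop
endfacet
facet normal 0.139 -0.979 -0.151
outer loop
vertex -2.544 -3.77 1.802
vertex -3.185 -3.711 0.829
vertex -2.032 -3.539 0.779
endloop
endfacet
facet normal 0.696 -0.692 0.192
outer loop
vertex -2.544 -3.77 1.802
vertex -2.032 -3.539 0.779
vertex -1.713 -2.953 1.736
endloop
endfacet
facet normal 0.455 -0.399 0.796
outer loop
vertex -2.544 -3.77 1.802
vertex -1.713 -2.953 1.736
vertex -2.669 -2.763 2.378
endloop
endfacet
facet normal -0.569 0.134 0.811
outer loop
vertex -3.579 -3.231 1.817
vertex -2.669 -2.763 2.378
vertex -3.388 -2.081 1.761
endloop
endfacet
facet normal -0.885 -0.446 -0.136
outer loop
vertex -3.185 -3.711 0.829
vertex -3.579 -3.231 1.817
vertex -3.707 -2.667 0.804
endloop
endfacet
facet normal 0.061 -0.633 -0.771
outer loop
vertex -2.032 -3.539 0.779
vertex -3.185 -3.711 0.829
vertex -2.751 -2.857 0.162
endloop
endfacet
facet normal 0.961 -0.170 -0.216
outer loop
vertex -1.713 -2.953 1.736
vertex -2.032 -3.539 0.779
vertex -1.841 -2.389 0.723
endloop
endfacet
facet normal 0.572 0.304 0.762
outer loop
vertex -2.669 -2.763 2.378
vertex -1.713 -2.953 1.736
vertex -2.235 -1.909 1.711
endloop
endfacet
facet normal 0.314 0.754 -0.577
outer loop
vertex 4.335 -3.693 0.6
vertex 3.996 -3.148 1.127
vertex 4.739 -3.512 1.056
endloop
endfacet
facet normal 0.496 -0.863 -0.097
outer loop
vertex 4.335 -3.693 0.6
vertex 4.739 -3.512 1.056
vertex 3.504 -4.332 2.033
endloop
endfacet
facet normal 0.314 0.753 -0.578
outer loop
vertex 4.739 -3.512 1.056
vertex 3.996 -3.148 1.127
vertex 4.708 -3.118 1.553
endloop
endfacet
facet normal 0.714 -0.526 0.462
outer loop
vertex 4.739 -3.512 1.056
vertex 4.708 -3.118 1.553
vertex 3.504 -4.332 2.033
endloop
endfacet
facet normal 0.314 0.753 -0.578
outer loop
vertex 4.708 -3.118 1.553
vertex 3.996 -3.148 1.127
vertex 4.26 -2.742 1.8
endloop
endfacet
facet normal 0.433 -0.074 0.898
outer loop
vertex 4.708 -3.118 1.553
vertex 4.26 -2.742 1.8
vertex 3.504 -4.332 2.033
endloop
endfacet
facet normal 0.313 0.754 -0.578
outer loop
vertex 4.26 -2.742 1.8
vertex 3.996 -3.148 1.127
vertex 3.657 -2.604 1.653
endloop
endfacet
facet normal -0.181 0.227 0.957
outer loop
vertex 4.26 -2.742 1.8
vertex 3.657 -2.604 1.653
vertex 3.504 -4.332 2.033
endloop
endfacet
facet normal 0.314 0.754 -0.577
outer loop
vertex 3.657 -2.604 1.653
vertex 3.996 -3.148 1.127
vertex 3.254 -2.785 1.197
endloop
endfacet
facet normal -0.772 0.201 0.603
outer loop
vertex 3.657 -2.604 1.653
vertex 3.254 -2.785 1.197
vertex 3.504 -4.332 2.033
endloop
endfacet
facet normal 0.314 0.753 -0.578
outer loop
vertex 3.254 -2.785 1.197
vertex 3.996 -3.148 1.127
vertex 3.285 -3.179 0.7
endloop
endfacet
facet normal -0.990 -0.135 0.046
outer loop
vertex 3.254 -2.785 1.197
vertex 3.285 -3.179 0.7
vertex 3.504 -4.332 2.033
endloop
endfacet
facet normal 0.314 0.754 -0.578
outer loop
vertex 3.285 -3.179 0.7
vertex 3.996 -3.148 1.127
vertex 3.733 -3.555 0.453
endloop
endfacet
facet normal -0.709 -0.587 -0.391
outer loop
vertex 3.285 -3.179 0.7
vertex 3.733 -3.555 0.453
vertex 3.504 -4.332 2.033
endloop
endfacet
facet normal 0.314 0.754 -0.578
outer loop
vertex 3.733 -3.555 0.453
vertex 3.996 -3.148 1.127
vertex 4.335 -3.693 0.6
endloop
endfacet
facet normal -0.094 -0.888 -0.450
outer loop
vertex 3.733 -3.555 0.453
vertex 4.335 -3.693 0.6
vertex 3.504 -4.332 2.033
endloop
endfacet

endsolid


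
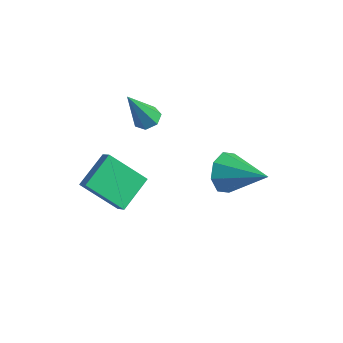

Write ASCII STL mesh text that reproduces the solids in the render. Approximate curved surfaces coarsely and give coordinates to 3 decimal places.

solid 
facet normal 0.176 0.385 -0.906
outer loop
vertex -2.315 0.752 2.41
vertex -2.643 1.278 2.57
vertex -2.018 1.16 2.641
endloop
endfacet
facet normal 0.751 -0.640 0.164
outer loop
vertex -2.315 0.752 2.41
vertex -2.018 1.16 2.641
vertex -3.017 0.462 4.49
endloop
endfacet
facet normal 0.176 0.386 -0.906
outer loop
vertex -2.018 1.16 2.641
vertex -2.643 1.278 2.57
vertex -2.191 1.657 2.819
endloop
endfacet
facet normal 0.855 0.116 0.506
outer loop
vertex -2.018 1.16 2.641
vertex -2.191 1.657 2.819
vertex -3.017 0.462 4.49
endloop
endfacet
facet normal 0.177 0.384 -0.906
outer loop
vertex -2.191 1.657 2.819
vertex -2.643 1.278 2.57
vertex -2.704 1.868 2.808
endloop
endfacet
facet normal 0.278 0.711 0.646
outer loop
vertex -2.191 1.657 2.819
vertex -2.704 1.868 2.808
vertex -3.017 0.462 4.49
endloop
endfacet
facet normal 0.177 0.384 -0.906
outer loop
vertex -2.704 1.868 2.808
vertex -2.643 1.278 2.57
vertex -3.171 1.635 2.618
endloop
endfacet
facet normal -0.540 0.692 0.478
outer loop
vertex -2.704 1.868 2.808
vertex -3.171 1.635 2.618
vertex -3.017 0.462 4.49
endloop
endfacet
facet normal 0.177 0.384 -0.906
outer loop
vertex -3.171 1.635 2.618
vertex -2.643 1.278 2.57
vertex -3.24 1.133 2.392
endloop
endfacet
facet normal -0.989 0.077 0.130
outer loop
vertex -3.171 1.635 2.618
vertex -3.24 1.133 2.392
vertex -3.017 0.462 4.49
endloop
endfacet
facet normal 0.176 0.385 -0.906
outer loop
vertex -3.24 1.133 2.392
vertex -2.643 1.278 2.57
vertex -2.859 0.74 2.299
endloop
endfacet
facet normal -0.727 -0.672 -0.138
outer loop
vertex -3.24 1.133 2.392
vertex -2.859 0.74 2.299
vertex -3.017 0.462 4.49
endloop
endfacet
facet normal 0.176 0.385 -0.906
outer loop
vertex -2.859 0.74 2.299
vertex -2.643 1.278 2.57
vertex -2.315 0.752 2.41
endloop
endfacet
facet normal 0.047 -0.991 -0.122
outer loop
vertex -2.859 0.74 2.299
vertex -2.315 0.752 2.41
vertex -3.017 0.462 4.49
endloop
endfacet
facet normal -0.676 0.290 -0.678
outer loop
vertex -3.724 -0.36 0.659
vertex -2.207 0.26 -0.588
vertex -3.674 -1.959 -0.074
endloop
endfacet
facet normal -0.736 -0.301 0.606
outer loop
vertex -3.113 -2.2 0.488
vertex -3.724 -0.36 0.659
vertex -3.674 -1.959 -0.074
endloop
endfacet
facet normal -0.676 0.290 -0.678
outer loop
vertex -3.674 -1.959 -0.074
vertex -2.207 0.26 -0.588
vertex -2.156 -1.339 -1.322
endloop
endfacet
facet normal 0.028 -0.908 -0.417
outer loop
vertex -2.156 -1.339 -1.322
vertex -3.113 -2.2 0.488
vertex -3.674 -1.959 -0.074
endloop
endfacet
facet normal -0.028 0.908 0.417
outer loop
vertex -3.724 -0.36 0.659
vertex -1.646 0.019 -0.026
vertex -2.207 0.26 -0.588
endloop
endfacet
facet normal -0.737 -0.301 0.605
outer loop
vertex -3.164 -0.601 1.222
vertex -3.724 -0.36 0.659
vertex -3.113 -2.2 0.488
endloop
endfacet
facet normal -0.028 0.908 0.417
outer loop
vertex -3.164 -0.601 1.222
vertex -1.646 0.019 -0.026
vertex -3.724 -0.36 0.659
endloop
endfacet
facet normal 0.736 0.302 -0.606
outer loop
vertex -2.207 0.26 -0.588
vertex -1.646 0.019 -0.026
vertex -2.156 -1.339 -1.322
endloop
endfacet
facet normal 0.028 -0.908 -0.417
outer loop
vertex -1.596 -1.58 -0.759
vertex -3.113 -2.2 0.488
vertex -2.156 -1.339 -1.322
endloop
endfacet
facet normal 0.737 0.300 -0.605
outer loop
vertex -2.156 -1.339 -1.322
vertex -1.646 0.019 -0.026
vertex -1.596 -1.58 -0.759
endloop
endfacet
facet normal 0.676 -0.290 0.678
outer loop
vertex -1.596 -1.58 -0.759
vertex -3.164 -0.601 1.222
vertex -3.113 -2.2 0.488
endloop
endfacet
facet normal 0.676 -0.290 0.678
outer loop
vertex -1.646 0.019 -0.026
vertex -3.164 -0.601 1.222
vertex -1.596 -1.58 -0.759
endloop
endfacet
facet normal -0.908 -0.085 -0.411
outer loop
vertex 1.554 1.372 0.029
vertex 1.135 1.709 0.884
vertex 1.478 2.141 0.038
endloop
endfacet
facet normal 0.733 0.080 -0.675
outer loop
vertex 1.554 1.372 0.029
vertex 1.478 2.141 0.038
vertex 3.105 1.891 1.776
endloop
endfacet
facet normal -0.908 -0.084 -0.411
outer loop
vertex 1.478 2.141 0.038
vertex 1.135 1.709 0.884
vertex 1.202 2.657 0.543
endloop
endfacet
facet normal 0.560 0.713 -0.422
outer loop
vertex 1.478 2.141 0.038
vertex 1.202 2.657 0.543
vertex 3.105 1.891 1.776
endloop
endfacet
facet normal -0.908 -0.084 -0.412
outer loop
vertex 1.202 2.657 0.543
vertex 1.135 1.709 0.884
vertex 0.886 2.617 1.248
endloop
endfacet
facet normal 0.269 0.947 0.174
outer loop
vertex 1.202 2.657 0.543
vertex 0.886 2.617 1.248
vertex 3.105 1.891 1.776
endloop
endfacet
facet normal -0.907 -0.084 -0.412
outer loop
vertex 0.886 2.617 1.248
vertex 1.135 1.709 0.884
vertex 0.716 2.045 1.739
endloop
endfacet
facet normal 0.030 0.646 0.763
outer loop
vertex 0.886 2.617 1.248
vertex 0.716 2.045 1.739
vertex 3.105 1.891 1.776
endloop
endfacet
facet normal -0.908 -0.085 -0.411
outer loop
vertex 0.716 2.045 1.739
vertex 1.135 1.709 0.884
vertex 0.792 1.276 1.73
endloop
endfacet
facet normal -0.016 -0.013 1.000
outer loop
vertex 0.716 2.045 1.739
vertex 0.792 1.276 1.73
vertex 3.105 1.891 1.776
endloop
endfacet
facet normal -0.908 -0.085 -0.411
outer loop
vertex 0.792 1.276 1.73
vertex 1.135 1.709 0.884
vertex 1.069 0.76 1.225
endloop
endfacet
facet normal 0.157 -0.646 0.747
outer loop
vertex 0.792 1.276 1.73
vertex 1.069 0.76 1.225
vertex 3.105 1.891 1.776
endloop
endfacet
facet normal -0.908 -0.084 -0.410
outer loop
vertex 1.069 0.76 1.225
vertex 1.135 1.709 0.884
vertex 1.384 0.8 0.52
endloop
endfacet
facet normal 0.449 -0.881 0.150
outer loop
vertex 1.069 0.76 1.225
vertex 1.384 0.8 0.52
vertex 3.105 1.891 1.776
endloop
endfacet
facet normal -0.907 -0.084 -0.412
outer loop
vertex 1.384 0.8 0.52
vertex 1.135 1.709 0.884
vertex 1.554 1.372 0.029
endloop
endfacet
facet normal 0.687 -0.580 -0.438
outer loop
vertex 1.384 0.8 0.52
vertex 1.554 1.372 0.029
vertex 3.105 1.891 1.776
endloop
endfacet

endsolid


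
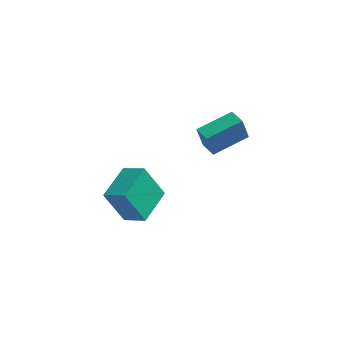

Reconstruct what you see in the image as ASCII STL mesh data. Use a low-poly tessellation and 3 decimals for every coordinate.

solid 
facet normal -0.740 -0.634 -0.223
outer loop
vertex 0.698 2.705 2.489
vertex 0.153 3.376 2.39
vertex 0.967 2.766 1.424
endloop
endfacet
facet normal 0.627 -0.771 0.114
outer loop
vertex 2.247 3.864 1.81
vertex 0.698 2.705 2.489
vertex 0.967 2.766 1.424
endloop
endfacet
facet normal -0.740 -0.634 -0.223
outer loop
vertex 0.967 2.766 1.424
vertex 0.153 3.376 2.39
vertex 0.422 3.437 1.325
endloop
endfacet
facet normal 0.244 0.056 -0.968
outer loop
vertex 0.422 3.437 1.325
vertex 2.247 3.864 1.81
vertex 0.967 2.766 1.424
endloop
endfacet
facet normal -0.244 -0.056 0.968
outer loop
vertex 0.698 2.705 2.489
vertex 1.433 4.474 2.776
vertex 0.153 3.376 2.39
endloop
endfacet
facet normal 0.627 -0.771 0.114
outer loop
vertex 1.978 3.803 2.875
vertex 0.698 2.705 2.489
vertex 2.247 3.864 1.81
endloop
endfacet
facet normal -0.244 -0.056 0.968
outer loop
vertex 1.978 3.803 2.875
vertex 1.433 4.474 2.776
vertex 0.698 2.705 2.489
endloop
endfacet
facet normal -0.627 0.771 -0.114
outer loop
vertex 0.153 3.376 2.39
vertex 1.433 4.474 2.776
vertex 0.422 3.437 1.325
endloop
endfacet
facet normal 0.244 0.056 -0.968
outer loop
vertex 1.702 4.535 1.711
vertex 2.247 3.864 1.81
vertex 0.422 3.437 1.325
endloop
endfacet
facet normal -0.627 0.771 -0.114
outer loop
vertex 0.422 3.437 1.325
vertex 1.433 4.474 2.776
vertex 1.702 4.535 1.711
endloop
endfacet
facet normal 0.740 0.634 0.223
outer loop
vertex 1.702 4.535 1.711
vertex 1.978 3.803 2.875
vertex 2.247 3.864 1.81
endloop
endfacet
facet normal 0.740 0.634 0.223
outer loop
vertex 1.433 4.474 2.776
vertex 1.978 3.803 2.875
vertex 1.702 4.535 1.711
endloop
endfacet
facet normal -0.838 0.307 -0.451
outer loop
vertex -3.757 2.975 -2.528
vertex -3.27 4.717 -2.247
vertex -2.875 2.991 -4.154
endloop
endfacet
facet normal -0.266 -0.952 -0.154
outer loop
vertex -1.87 2.623 -3.613
vertex -3.757 2.975 -2.528
vertex -2.875 2.991 -4.154
endloop
endfacet
facet normal -0.838 0.307 -0.451
outer loop
vertex -2.875 2.991 -4.154
vertex -3.27 4.717 -2.247
vertex -2.389 4.733 -3.873
endloop
endfacet
facet normal 0.476 0.009 -0.879
outer loop
vertex -2.389 4.733 -3.873
vertex -1.87 2.623 -3.613
vertex -2.875 2.991 -4.154
endloop
endfacet
facet normal -0.476 -0.009 0.879
outer loop
vertex -3.757 2.975 -2.528
vertex -2.265 4.349 -1.706
vertex -3.27 4.717 -2.247
endloop
endfacet
facet normal -0.266 -0.952 -0.153
outer loop
vertex -2.751 2.607 -1.987
vertex -3.757 2.975 -2.528
vertex -1.87 2.623 -3.613
endloop
endfacet
facet normal -0.476 -0.009 0.879
outer loop
vertex -2.751 2.607 -1.987
vertex -2.265 4.349 -1.706
vertex -3.757 2.975 -2.528
endloop
endfacet
facet normal 0.266 0.952 0.153
outer loop
vertex -3.27 4.717 -2.247
vertex -2.265 4.349 -1.706
vertex -2.389 4.733 -3.873
endloop
endfacet
facet normal 0.476 0.009 -0.879
outer loop
vertex -1.383 4.365 -3.332
vertex -1.87 2.623 -3.613
vertex -2.389 4.733 -3.873
endloop
endfacet
facet normal 0.266 0.952 0.153
outer loop
vertex -2.389 4.733 -3.873
vertex -2.265 4.349 -1.706
vertex -1.383 4.365 -3.332
endloop
endfacet
facet normal 0.838 -0.307 0.451
outer loop
vertex -1.383 4.365 -3.332
vertex -2.751 2.607 -1.987
vertex -1.87 2.623 -3.613
endloop
endfacet
facet normal 0.838 -0.307 0.452
outer loop
vertex -2.265 4.349 -1.706
vertex -2.751 2.607 -1.987
vertex -1.383 4.365 -3.332
endloop
endfacet

endsolid


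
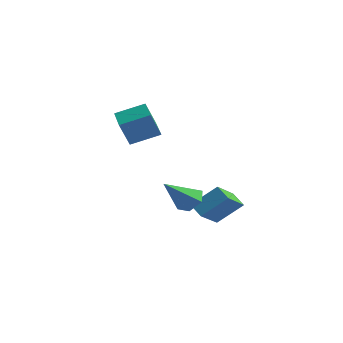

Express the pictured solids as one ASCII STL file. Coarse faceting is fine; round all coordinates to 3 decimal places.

solid 
facet normal -0.813 0.575 0.090
outer loop
vertex -4.01 -4.003 3.796
vertex -3.147 -2.871 4.356
vertex -3.816 -3.533 2.546
endloop
endfacet
facet normal -0.564 -0.740 -0.366
outer loop
vertex -2.353 -4.569 2.384
vertex -4.01 -4.003 3.796
vertex -3.816 -3.533 2.546
endloop
endfacet
facet normal -0.813 0.575 0.090
outer loop
vertex -3.816 -3.533 2.546
vertex -3.147 -2.871 4.356
vertex -2.953 -2.401 3.105
endloop
endfacet
facet normal 0.144 0.348 -0.926
outer loop
vertex -2.953 -2.401 3.105
vertex -2.353 -4.569 2.384
vertex -3.816 -3.533 2.546
endloop
endfacet
facet normal -0.144 -0.348 0.926
outer loop
vertex -4.01 -4.003 3.796
vertex -1.684 -3.907 4.194
vertex -3.147 -2.871 4.356
endloop
endfacet
facet normal -0.564 -0.740 -0.366
outer loop
vertex -2.547 -5.039 3.635
vertex -4.01 -4.003 3.796
vertex -2.353 -4.569 2.384
endloop
endfacet
facet normal -0.144 -0.348 0.926
outer loop
vertex -2.547 -5.039 3.635
vertex -1.684 -3.907 4.194
vertex -4.01 -4.003 3.796
endloop
endfacet
facet normal 0.565 0.740 0.366
outer loop
vertex -3.147 -2.871 4.356
vertex -1.684 -3.907 4.194
vertex -2.953 -2.401 3.105
endloop
endfacet
facet normal 0.145 0.348 -0.926
outer loop
vertex -1.49 -3.437 2.944
vertex -2.353 -4.569 2.384
vertex -2.953 -2.401 3.105
endloop
endfacet
facet normal 0.564 0.740 0.366
outer loop
vertex -2.953 -2.401 3.105
vertex -1.684 -3.907 4.194
vertex -1.49 -3.437 2.944
endloop
endfacet
facet normal 0.813 -0.575 -0.090
outer loop
vertex -1.49 -3.437 2.944
vertex -2.547 -5.039 3.635
vertex -2.353 -4.569 2.384
endloop
endfacet
facet normal 0.813 -0.575 -0.090
outer loop
vertex -1.684 -3.907 4.194
vertex -2.547 -5.039 3.635
vertex -1.49 -3.437 2.944
endloop
endfacet
facet normal 0.104 0.734 -0.671
outer loop
vertex -0.722 -1.618 -1.537
vertex -1.516 -1.598 -1.638
vertex -1.171 -1.138 -1.081
endloop
endfacet
facet normal 0.743 0.062 0.666
outer loop
vertex -0.722 -1.618 -1.537
vertex -1.171 -1.138 -1.081
vertex -1.724 -3.082 -0.282
endloop
endfacet
facet normal 0.104 0.734 -0.671
outer loop
vertex -1.171 -1.138 -1.081
vertex -1.516 -1.598 -1.638
vertex -1.965 -1.118 -1.182
endloop
endfacet
facet normal -0.105 0.404 0.909
outer loop
vertex -1.171 -1.138 -1.081
vertex -1.965 -1.118 -1.182
vertex -1.724 -3.082 -0.282
endloop
endfacet
facet normal 0.102 0.734 -0.672
outer loop
vertex -1.965 -1.118 -1.182
vertex -1.516 -1.598 -1.638
vertex -2.309 -1.579 -1.738
endloop
endfacet
facet normal -0.882 0.103 0.460
outer loop
vertex -1.965 -1.118 -1.182
vertex -2.309 -1.579 -1.738
vertex -1.724 -3.082 -0.282
endloop
endfacet
facet normal 0.102 0.734 -0.672
outer loop
vertex -2.309 -1.579 -1.738
vertex -1.516 -1.598 -1.638
vertex -1.86 -2.059 -2.194
endloop
endfacet
facet normal -0.810 -0.539 -0.231
outer loop
vertex -2.309 -1.579 -1.738
vertex -1.86 -2.059 -2.194
vertex -1.724 -3.082 -0.282
endloop
endfacet
facet normal 0.102 0.734 -0.672
outer loop
vertex -1.86 -2.059 -2.194
vertex -1.516 -1.598 -1.638
vertex -1.066 -2.078 -2.094
endloop
endfacet
facet normal 0.039 -0.880 -0.474
outer loop
vertex -1.86 -2.059 -2.194
vertex -1.066 -2.078 -2.094
vertex -1.724 -3.082 -0.282
endloop
endfacet
facet normal 0.104 0.734 -0.671
outer loop
vertex -1.066 -2.078 -2.094
vertex -1.516 -1.598 -1.638
vertex -0.722 -1.618 -1.537
endloop
endfacet
facet normal 0.815 -0.579 -0.025
outer loop
vertex -1.066 -2.078 -2.094
vertex -0.722 -1.618 -1.537
vertex -1.724 -3.082 -0.282
endloop
endfacet
facet normal -0.835 0.076 0.545
outer loop
vertex -1.365 -1.727 -1.854
vertex -0.558 -0.766 -0.752
vertex -1.87 -0.164 -2.847
endloop
endfacet
facet normal -0.483 -0.575 -0.660
outer loop
vertex -1.102 -0.234 -3.348
vertex -1.365 -1.727 -1.854
vertex -1.87 -0.164 -2.847
endloop
endfacet
facet normal -0.835 0.076 0.545
outer loop
vertex -1.87 -0.164 -2.847
vertex -0.558 -0.766 -0.752
vertex -1.063 0.797 -1.745
endloop
endfacet
facet normal -0.263 0.814 -0.517
outer loop
vertex -1.063 0.797 -1.745
vertex -1.102 -0.234 -3.348
vertex -1.87 -0.164 -2.847
endloop
endfacet
facet normal 0.263 -0.814 0.517
outer loop
vertex -1.365 -1.727 -1.854
vertex 0.21 -0.836 -1.253
vertex -0.558 -0.766 -0.752
endloop
endfacet
facet normal -0.483 -0.575 -0.660
outer loop
vertex -0.597 -1.797 -2.355
vertex -1.365 -1.727 -1.854
vertex -1.102 -0.234 -3.348
endloop
endfacet
facet normal 0.263 -0.814 0.517
outer loop
vertex -0.597 -1.797 -2.355
vertex 0.21 -0.836 -1.253
vertex -1.365 -1.727 -1.854
endloop
endfacet
facet normal 0.483 0.575 0.660
outer loop
vertex -0.558 -0.766 -0.752
vertex 0.21 -0.836 -1.253
vertex -1.063 0.797 -1.745
endloop
endfacet
facet normal -0.263 0.814 -0.517
outer loop
vertex -0.295 0.727 -2.246
vertex -1.102 -0.234 -3.348
vertex -1.063 0.797 -1.745
endloop
endfacet
facet normal 0.483 0.575 0.660
outer loop
vertex -1.063 0.797 -1.745
vertex 0.21 -0.836 -1.253
vertex -0.295 0.727 -2.246
endloop
endfacet
facet normal 0.835 -0.076 -0.545
outer loop
vertex -0.295 0.727 -2.246
vertex -0.597 -1.797 -2.355
vertex -1.102 -0.234 -3.348
endloop
endfacet
facet normal 0.835 -0.076 -0.545
outer loop
vertex 0.21 -0.836 -1.253
vertex -0.597 -1.797 -2.355
vertex -0.295 0.727 -2.246
endloop
endfacet

endsolid


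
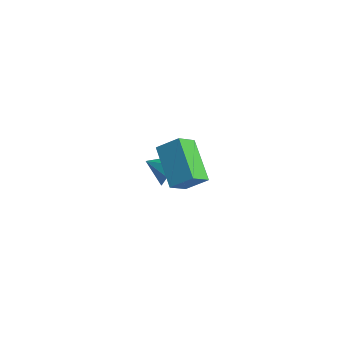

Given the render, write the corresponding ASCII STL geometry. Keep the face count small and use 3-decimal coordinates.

solid 
facet normal 0.556 0.734 -0.391
outer loop
vertex -1.073 3.177 0.338
vertex -1.653 3.238 -0.373
vertex -1.595 3.635 0.455
endloop
endfacet
facet normal -0.031 -0.280 0.959
outer loop
vertex -1.073 3.177 0.338
vertex -1.595 3.635 0.455
vertex -2.287 2.402 0.073
endloop
endfacet
facet normal 0.557 0.733 -0.390
outer loop
vertex -1.595 3.635 0.455
vertex -1.653 3.238 -0.373
vertex -2.151 3.861 0.086
endloop
endfacet
facet normal -0.540 0.043 0.840
outer loop
vertex -1.595 3.635 0.455
vertex -2.151 3.861 0.086
vertex -2.287 2.402 0.073
endloop
endfacet
facet normal 0.556 0.733 -0.392
outer loop
vertex -2.151 3.861 0.086
vertex -1.653 3.238 -0.373
vertex -2.415 3.721 -0.551
endloop
endfacet
facet normal -0.927 0.083 0.366
outer loop
vertex -2.151 3.861 0.086
vertex -2.415 3.721 -0.551
vertex -2.287 2.402 0.073
endloop
endfacet
facet normal 0.556 0.733 -0.391
outer loop
vertex -2.415 3.721 -0.551
vertex -1.653 3.238 -0.373
vertex -2.233 3.299 -1.084
endloop
endfacet
facet normal -0.966 -0.182 -0.186
outer loop
vertex -2.415 3.721 -0.551
vertex -2.233 3.299 -1.084
vertex -2.287 2.402 0.073
endloop
endfacet
facet normal 0.556 0.734 -0.391
outer loop
vertex -2.233 3.299 -1.084
vertex -1.653 3.238 -0.373
vertex -1.711 2.841 -1.201
endloop
endfacet
facet normal -0.634 -0.597 -0.492
outer loop
vertex -2.233 3.299 -1.084
vertex -1.711 2.841 -1.201
vertex -2.287 2.402 0.073
endloop
endfacet
facet normal 0.557 0.733 -0.390
outer loop
vertex -1.711 2.841 -1.201
vertex -1.653 3.238 -0.373
vertex -1.155 2.615 -0.832
endloop
endfacet
facet normal -0.126 -0.919 -0.374
outer loop
vertex -1.711 2.841 -1.201
vertex -1.155 2.615 -0.832
vertex -2.287 2.402 0.073
endloop
endfacet
facet normal 0.556 0.733 -0.392
outer loop
vertex -1.155 2.615 -0.832
vertex -1.653 3.238 -0.373
vertex -0.891 2.755 -0.195
endloop
endfacet
facet normal 0.262 -0.960 0.102
outer loop
vertex -1.155 2.615 -0.832
vertex -0.891 2.755 -0.195
vertex -2.287 2.402 0.073
endloop
endfacet
facet normal 0.556 0.733 -0.391
outer loop
vertex -0.891 2.755 -0.195
vertex -1.653 3.238 -0.373
vertex -1.073 3.177 0.338
endloop
endfacet
facet normal 0.301 -0.695 0.653
outer loop
vertex -0.891 2.755 -0.195
vertex -1.073 3.177 0.338
vertex -2.287 2.402 0.073
endloop
endfacet
facet normal -0.526 -0.600 -0.603
outer loop
vertex 3.775 0.726 2.722
vertex 2.127 0.889 3.996
vertex 3.438 1.57 2.177
endloop
endfacet
facet normal 0.789 -0.078 -0.609
outer loop
vertex 4.053 2.271 2.884
vertex 3.775 0.726 2.722
vertex 3.438 1.57 2.177
endloop
endfacet
facet normal -0.526 -0.599 -0.604
outer loop
vertex 3.438 1.57 2.177
vertex 2.127 0.889 3.996
vertex 1.789 1.734 3.452
endloop
endfacet
facet normal -0.318 0.797 -0.514
outer loop
vertex 1.789 1.734 3.452
vertex 4.053 2.271 2.884
vertex 3.438 1.57 2.177
endloop
endfacet
facet normal 0.318 -0.797 0.513
outer loop
vertex 3.775 0.726 2.722
vertex 2.742 1.59 4.703
vertex 2.127 0.889 3.996
endloop
endfacet
facet normal 0.788 -0.078 -0.611
outer loop
vertex 4.391 1.426 3.428
vertex 3.775 0.726 2.722
vertex 4.053 2.271 2.884
endloop
endfacet
facet normal 0.318 -0.797 0.513
outer loop
vertex 4.391 1.426 3.428
vertex 2.742 1.59 4.703
vertex 3.775 0.726 2.722
endloop
endfacet
facet normal -0.789 0.077 0.610
outer loop
vertex 2.127 0.889 3.996
vertex 2.742 1.59 4.703
vertex 1.789 1.734 3.452
endloop
endfacet
facet normal -0.318 0.797 -0.513
outer loop
vertex 2.405 2.434 4.158
vertex 4.053 2.271 2.884
vertex 1.789 1.734 3.452
endloop
endfacet
facet normal -0.789 0.079 0.610
outer loop
vertex 1.789 1.734 3.452
vertex 2.742 1.59 4.703
vertex 2.405 2.434 4.158
endloop
endfacet
facet normal 0.526 0.599 0.604
outer loop
vertex 2.405 2.434 4.158
vertex 4.391 1.426 3.428
vertex 4.053 2.271 2.884
endloop
endfacet
facet normal 0.526 0.600 0.603
outer loop
vertex 2.742 1.59 4.703
vertex 4.391 1.426 3.428
vertex 2.405 2.434 4.158
endloop
endfacet

endsolid


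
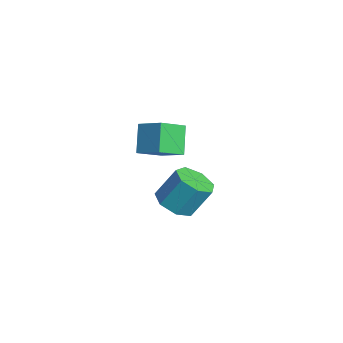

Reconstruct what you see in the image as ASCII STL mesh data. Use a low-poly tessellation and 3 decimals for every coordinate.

solid 
facet normal -0.094 -0.521 -0.848
outer loop
vertex -2.875 1.282 -3.876
vertex -3.397 2.093 -4.316
vertex -2.354 1.901 -4.314
endloop
endfacet
facet normal 0.819 -0.526 0.231
outer loop
vertex -2.875 1.282 -3.876
vertex -2.354 1.901 -4.314
vertex -2.701 2.236 -2.324
endloop
endfacet
facet normal 0.819 -0.525 0.231
outer loop
vertex -2.701 2.236 -2.324
vertex -2.354 1.901 -4.314
vertex -2.181 2.855 -2.762
endloop
endfacet
facet normal 0.094 0.521 0.848
outer loop
vertex -2.701 2.236 -2.324
vertex -2.181 2.855 -2.762
vertex -3.223 3.047 -2.764
endloop
endfacet
facet normal -0.094 -0.521 -0.848
outer loop
vertex -2.354 1.901 -4.314
vertex -3.397 2.093 -4.316
vertex -2.619 2.665 -4.754
endloop
endfacet
facet normal 0.953 0.199 -0.229
outer loop
vertex -2.354 1.901 -4.314
vertex -2.619 2.665 -4.754
vertex -2.181 2.855 -2.762
endloop
endfacet
facet normal 0.953 0.198 -0.228
outer loop
vertex -2.181 2.855 -2.762
vertex -2.619 2.665 -4.754
vertex -2.445 3.618 -3.202
endloop
endfacet
facet normal 0.094 0.522 0.848
outer loop
vertex -2.181 2.855 -2.762
vertex -2.445 3.618 -3.202
vertex -3.223 3.047 -2.764
endloop
endfacet
facet normal -0.094 -0.521 -0.848
outer loop
vertex -2.619 2.665 -4.754
vertex -3.397 2.093 -4.316
vertex -3.469 2.998 -4.864
endloop
endfacet
facet normal 0.370 0.773 -0.516
outer loop
vertex -2.619 2.665 -4.754
vertex -3.469 2.998 -4.864
vertex -2.445 3.618 -3.202
endloop
endfacet
facet normal 0.369 0.773 -0.516
outer loop
vertex -2.445 3.618 -3.202
vertex -3.469 2.998 -4.864
vertex -3.296 3.951 -3.312
endloop
endfacet
facet normal 0.095 0.522 0.848
outer loop
vertex -2.445 3.618 -3.202
vertex -3.296 3.951 -3.312
vertex -3.223 3.047 -2.764
endloop
endfacet
facet normal -0.095 -0.521 -0.848
outer loop
vertex -3.469 2.998 -4.864
vertex -3.397 2.093 -4.316
vertex -4.265 2.65 -4.561
endloop
endfacet
facet normal -0.492 0.765 -0.415
outer loop
vertex -3.469 2.998 -4.864
vertex -4.265 2.65 -4.561
vertex -3.296 3.951 -3.312
endloop
endfacet
facet normal -0.493 0.765 -0.415
outer loop
vertex -3.296 3.951 -3.312
vertex -4.265 2.65 -4.561
vertex -4.091 3.603 -3.009
endloop
endfacet
facet normal 0.095 0.522 0.848
outer loop
vertex -3.296 3.951 -3.312
vertex -4.091 3.603 -3.009
vertex -3.223 3.047 -2.764
endloop
endfacet
facet normal -0.095 -0.521 -0.848
outer loop
vertex -4.265 2.65 -4.561
vertex -3.397 2.093 -4.316
vertex -4.407 1.883 -4.074
endloop
endfacet
facet normal -0.983 0.181 -0.001
outer loop
vertex -4.265 2.65 -4.561
vertex -4.407 1.883 -4.074
vertex -4.091 3.603 -3.009
endloop
endfacet
facet normal -0.983 0.182 -0.002
outer loop
vertex -4.091 3.603 -3.009
vertex -4.407 1.883 -4.074
vertex -4.234 2.836 -2.522
endloop
endfacet
facet normal 0.094 0.521 0.848
outer loop
vertex -4.091 3.603 -3.009
vertex -4.234 2.836 -2.522
vertex -3.223 3.047 -2.764
endloop
endfacet
facet normal -0.095 -0.521 -0.848
outer loop
vertex -4.407 1.883 -4.074
vertex -3.397 2.093 -4.316
vertex -3.788 1.274 -3.769
endloop
endfacet
facet normal -0.734 -0.539 0.413
outer loop
vertex -4.407 1.883 -4.074
vertex -3.788 1.274 -3.769
vertex -4.234 2.836 -2.522
endloop
endfacet
facet normal -0.734 -0.539 0.413
outer loop
vertex -4.234 2.836 -2.522
vertex -3.788 1.274 -3.769
vertex -3.615 2.228 -2.217
endloop
endfacet
facet normal 0.094 0.521 0.848
outer loop
vertex -4.234 2.836 -2.522
vertex -3.615 2.228 -2.217
vertex -3.223 3.047 -2.764
endloop
endfacet
facet normal -0.095 -0.521 -0.848
outer loop
vertex -3.788 1.274 -3.769
vertex -3.397 2.093 -4.316
vertex -2.875 1.282 -3.876
endloop
endfacet
facet normal 0.068 -0.853 0.517
outer loop
vertex -3.788 1.274 -3.769
vertex -2.875 1.282 -3.876
vertex -3.615 2.228 -2.217
endloop
endfacet
facet normal 0.068 -0.853 0.517
outer loop
vertex -3.615 2.228 -2.217
vertex -2.875 1.282 -3.876
vertex -2.701 2.236 -2.324
endloop
endfacet
facet normal 0.095 0.521 0.848
outer loop
vertex -3.615 2.228 -2.217
vertex -2.701 2.236 -2.324
vertex -3.223 3.047 -2.764
endloop
endfacet
facet normal -0.739 -0.526 -0.421
outer loop
vertex -2.341 0.186 2.012
vertex -2.828 1.424 1.319
vertex -1.408 -0.137 0.778
endloop
endfacet
facet normal 0.325 -0.825 0.462
outer loop
vertex -0.352 0.616 1.381
vertex -2.341 0.186 2.012
vertex -1.408 -0.137 0.778
endloop
endfacet
facet normal -0.739 -0.526 -0.422
outer loop
vertex -1.408 -0.137 0.778
vertex -2.828 1.424 1.319
vertex -1.895 1.102 0.086
endloop
endfacet
facet normal 0.591 -0.204 -0.781
outer loop
vertex -1.895 1.102 0.086
vertex -0.352 0.616 1.381
vertex -1.408 -0.137 0.778
endloop
endfacet
facet normal -0.591 0.204 0.780
outer loop
vertex -2.341 0.186 2.012
vertex -1.772 2.177 1.922
vertex -2.828 1.424 1.319
endloop
endfacet
facet normal 0.325 -0.826 0.461
outer loop
vertex -1.285 0.938 2.614
vertex -2.341 0.186 2.012
vertex -0.352 0.616 1.381
endloop
endfacet
facet normal -0.590 0.204 0.781
outer loop
vertex -1.285 0.938 2.614
vertex -1.772 2.177 1.922
vertex -2.341 0.186 2.012
endloop
endfacet
facet normal -0.325 0.825 -0.462
outer loop
vertex -2.828 1.424 1.319
vertex -1.772 2.177 1.922
vertex -1.895 1.102 0.086
endloop
endfacet
facet normal 0.591 -0.205 -0.781
outer loop
vertex -0.839 1.854 0.688
vertex -0.352 0.616 1.381
vertex -1.895 1.102 0.086
endloop
endfacet
facet normal -0.325 0.826 -0.462
outer loop
vertex -1.895 1.102 0.086
vertex -1.772 2.177 1.922
vertex -0.839 1.854 0.688
endloop
endfacet
facet normal 0.739 0.526 0.421
outer loop
vertex -0.839 1.854 0.688
vertex -1.285 0.938 2.614
vertex -0.352 0.616 1.381
endloop
endfacet
facet normal 0.739 0.526 0.421
outer loop
vertex -1.772 2.177 1.922
vertex -1.285 0.938 2.614
vertex -0.839 1.854 0.688
endloop
endfacet

endsolid


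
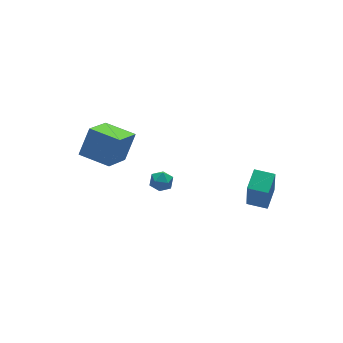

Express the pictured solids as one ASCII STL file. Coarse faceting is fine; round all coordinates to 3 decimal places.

solid 
facet normal -0.695 0.716 0.063
outer loop
vertex 2.003 -3.434 0.79
vertex 2.914 -2.578 1.106
vertex 2.255 -3.028 -1.038
endloop
endfacet
facet normal -0.707 -0.664 -0.245
outer loop
vertex 3.006 -3.802 -1.106
vertex 2.003 -3.434 0.79
vertex 2.255 -3.028 -1.038
endloop
endfacet
facet normal -0.695 0.717 0.063
outer loop
vertex 2.255 -3.028 -1.038
vertex 2.914 -2.578 1.106
vertex 3.167 -2.172 -0.722
endloop
endfacet
facet normal 0.134 0.215 -0.967
outer loop
vertex 3.167 -2.172 -0.722
vertex 3.006 -3.802 -1.106
vertex 2.255 -3.028 -1.038
endloop
endfacet
facet normal -0.134 -0.215 0.967
outer loop
vertex 2.003 -3.434 0.79
vertex 3.665 -3.352 1.038
vertex 2.914 -2.578 1.106
endloop
endfacet
facet normal -0.707 -0.663 -0.245
outer loop
vertex 2.753 -4.208 0.722
vertex 2.003 -3.434 0.79
vertex 3.006 -3.802 -1.106
endloop
endfacet
facet normal -0.134 -0.215 0.967
outer loop
vertex 2.753 -4.208 0.722
vertex 3.665 -3.352 1.038
vertex 2.003 -3.434 0.79
endloop
endfacet
facet normal 0.706 0.664 0.245
outer loop
vertex 2.914 -2.578 1.106
vertex 3.665 -3.352 1.038
vertex 3.167 -2.172 -0.722
endloop
endfacet
facet normal 0.134 0.215 -0.967
outer loop
vertex 3.917 -2.946 -0.79
vertex 3.006 -3.802 -1.106
vertex 3.167 -2.172 -0.722
endloop
endfacet
facet normal 0.707 0.664 0.245
outer loop
vertex 3.167 -2.172 -0.722
vertex 3.665 -3.352 1.038
vertex 3.917 -2.946 -0.79
endloop
endfacet
facet normal 0.695 -0.716 -0.063
outer loop
vertex 3.917 -2.946 -0.79
vertex 2.753 -4.208 0.722
vertex 3.006 -3.802 -1.106
endloop
endfacet
facet normal 0.695 -0.717 -0.063
outer loop
vertex 3.665 -3.352 1.038
vertex 2.753 -4.208 0.722
vertex 3.917 -2.946 -0.79
endloop
endfacet
facet normal -0.942 -0.335 0.012
outer loop
vertex -1.255 0.589 -1.033
vertex -1.03 -0.045 -1.042
vertex -1.133 0.267 -0.455
endloop
endfacet
facet normal -0.889 0.294 0.351
outer loop
vertex -1.255 0.589 -1.033
vertex -1.133 0.267 -0.455
vertex -0.949 0.91 -0.527
endloop
endfacet
facet normal -0.628 0.770 -0.109
outer loop
vertex -1.255 0.589 -1.033
vertex -0.949 0.91 -0.527
vertex -0.734 0.996 -1.159
endloop
endfacet
facet normal -0.520 0.438 -0.733
outer loop
vertex -1.255 0.589 -1.033
vertex -0.734 0.996 -1.159
vertex -0.784 0.405 -1.477
endloop
endfacet
facet normal -0.714 -0.244 -0.656
outer loop
vertex -1.255 0.589 -1.033
vertex -0.784 0.405 -1.477
vertex -1.03 -0.045 -1.042
endloop
endfacet
facet normal -0.419 0.219 0.881
outer loop
vertex -0.949 0.91 -0.527
vertex -1.133 0.267 -0.455
vertex -0.536 0.475 -0.223
endloop
endfacet
facet normal -0.505 -0.796 0.334
outer loop
vertex -1.133 0.267 -0.455
vertex -1.03 -0.045 -1.042
vertex -0.586 -0.116 -0.541
endloop
endfacet
facet normal -0.134 -0.650 -0.748
outer loop
vertex -1.03 -0.045 -1.042
vertex -0.784 0.405 -1.477
vertex -0.371 -0.03 -1.173
endloop
endfacet
facet normal 0.181 0.454 -0.872
outer loop
vertex -0.784 0.405 -1.477
vertex -0.734 0.996 -1.159
vertex -0.187 0.613 -1.245
endloop
endfacet
facet normal 0.005 0.991 0.136
outer loop
vertex -0.734 0.996 -1.159
vertex -0.949 0.91 -0.527
vertex -0.29 0.925 -0.658
endloop
endfacet
facet normal 0.520 -0.438 0.733
outer loop
vertex -0.065 0.291 -0.667
vertex -0.536 0.475 -0.223
vertex -0.586 -0.116 -0.541
endloop
endfacet
facet normal 0.628 -0.770 0.109
outer loop
vertex -0.065 0.291 -0.667
vertex -0.586 -0.116 -0.541
vertex -0.371 -0.03 -1.173
endloop
endfacet
facet normal 0.889 -0.294 -0.351
outer loop
vertex -0.065 0.291 -0.667
vertex -0.371 -0.03 -1.173
vertex -0.187 0.613 -1.245
endloop
endfacet
facet normal 0.942 0.335 -0.012
outer loop
vertex -0.065 0.291 -0.667
vertex -0.187 0.613 -1.245
vertex -0.29 0.925 -0.658
endloop
endfacet
facet normal 0.714 0.244 0.656
outer loop
vertex -0.065 0.291 -0.667
vertex -0.29 0.925 -0.658
vertex -0.536 0.475 -0.223
endloop
endfacet
facet normal -0.181 -0.454 0.872
outer loop
vertex -0.586 -0.116 -0.541
vertex -0.536 0.475 -0.223
vertex -1.133 0.267 -0.455
endloop
endfacet
facet normal -0.005 -0.991 -0.136
outer loop
vertex -0.371 -0.03 -1.173
vertex -0.586 -0.116 -0.541
vertex -1.03 -0.045 -1.042
endloop
endfacet
facet normal 0.419 -0.219 -0.881
outer loop
vertex -0.187 0.613 -1.245
vertex -0.371 -0.03 -1.173
vertex -0.784 0.405 -1.477
endloop
endfacet
facet normal 0.505 0.796 -0.334
outer loop
vertex -0.29 0.925 -0.658
vertex -0.187 0.613 -1.245
vertex -0.734 0.996 -1.159
endloop
endfacet
facet normal 0.134 0.650 0.748
outer loop
vertex -0.536 0.475 -0.223
vertex -0.29 0.925 -0.658
vertex -0.949 0.91 -0.527
endloop
endfacet
facet normal -0.496 -0.233 -0.836
outer loop
vertex -3.455 0.653 1.639
vertex -4.4 2.081 1.802
vertex -2.023 1.733 0.489
endloop
endfacet
facet normal 0.550 -0.830 -0.095
outer loop
vertex -1.2 2.119 1.878
vertex -3.455 0.653 1.639
vertex -2.023 1.733 0.489
endloop
endfacet
facet normal -0.496 -0.232 -0.837
outer loop
vertex -2.023 1.733 0.489
vertex -4.4 2.081 1.802
vertex -2.968 3.16 0.653
endloop
endfacet
facet normal 0.672 0.507 -0.539
outer loop
vertex -2.968 3.16 0.653
vertex -1.2 2.119 1.878
vertex -2.023 1.733 0.489
endloop
endfacet
facet normal -0.673 -0.507 0.539
outer loop
vertex -3.455 0.653 1.639
vertex -3.577 2.467 3.191
vertex -4.4 2.081 1.802
endloop
endfacet
facet normal 0.550 -0.830 -0.094
outer loop
vertex -2.632 1.04 3.027
vertex -3.455 0.653 1.639
vertex -1.2 2.119 1.878
endloop
endfacet
facet normal -0.672 -0.507 0.540
outer loop
vertex -2.632 1.04 3.027
vertex -3.577 2.467 3.191
vertex -3.455 0.653 1.639
endloop
endfacet
facet normal -0.549 0.830 0.095
outer loop
vertex -4.4 2.081 1.802
vertex -3.577 2.467 3.191
vertex -2.968 3.16 0.653
endloop
endfacet
facet normal 0.672 0.507 -0.540
outer loop
vertex -2.145 3.547 2.041
vertex -1.2 2.119 1.878
vertex -2.968 3.16 0.653
endloop
endfacet
facet normal -0.550 0.830 0.095
outer loop
vertex -2.968 3.16 0.653
vertex -3.577 2.467 3.191
vertex -2.145 3.547 2.041
endloop
endfacet
facet normal 0.496 0.233 0.837
outer loop
vertex -2.145 3.547 2.041
vertex -2.632 1.04 3.027
vertex -1.2 2.119 1.878
endloop
endfacet
facet normal 0.496 0.233 0.836
outer loop
vertex -3.577 2.467 3.191
vertex -2.632 1.04 3.027
vertex -2.145 3.547 2.041
endloop
endfacet

endsolid
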